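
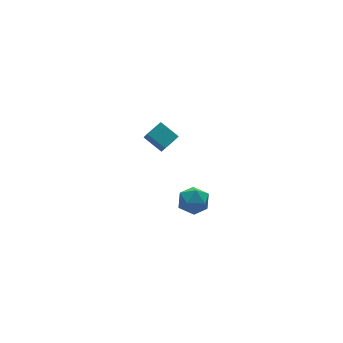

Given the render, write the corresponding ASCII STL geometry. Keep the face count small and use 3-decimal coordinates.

solid 
facet normal -0.913 -0.305 -0.273
outer loop
vertex -0.84 2.941 -1.637
vertex -1.432 4.052 -0.898
vertex -0.79 3.473 -2.398
endloop
endfacet
facet normal 0.406 -0.761 -0.506
outer loop
vertex 0.332 3.848 -2.062
vertex -0.84 2.941 -1.637
vertex -0.79 3.473 -2.398
endloop
endfacet
facet normal -0.913 -0.304 -0.273
outer loop
vertex -0.79 3.473 -2.398
vertex -1.432 4.052 -0.898
vertex -1.382 4.585 -1.659
endloop
endfacet
facet normal 0.054 0.572 -0.818
outer loop
vertex -1.382 4.585 -1.659
vertex 0.332 3.848 -2.062
vertex -0.79 3.473 -2.398
endloop
endfacet
facet normal -0.054 -0.573 0.818
outer loop
vertex -0.84 2.941 -1.637
vertex -0.31 4.427 -0.562
vertex -1.432 4.052 -0.898
endloop
endfacet
facet normal 0.405 -0.761 -0.506
outer loop
vertex 0.282 3.315 -1.301
vertex -0.84 2.941 -1.637
vertex 0.332 3.848 -2.062
endloop
endfacet
facet normal -0.054 -0.573 0.818
outer loop
vertex 0.282 3.315 -1.301
vertex -0.31 4.427 -0.562
vertex -0.84 2.941 -1.637
endloop
endfacet
facet normal -0.406 0.761 0.506
outer loop
vertex -1.432 4.052 -0.898
vertex -0.31 4.427 -0.562
vertex -1.382 4.585 -1.659
endloop
endfacet
facet normal 0.054 0.573 -0.818
outer loop
vertex -0.26 4.959 -1.323
vertex 0.332 3.848 -2.062
vertex -1.382 4.585 -1.659
endloop
endfacet
facet normal -0.405 0.762 0.506
outer loop
vertex -1.382 4.585 -1.659
vertex -0.31 4.427 -0.562
vertex -0.26 4.959 -1.323
endloop
endfacet
facet normal 0.912 0.304 0.273
outer loop
vertex -0.26 4.959 -1.323
vertex 0.282 3.315 -1.301
vertex 0.332 3.848 -2.062
endloop
endfacet
facet normal 0.913 0.305 0.273
outer loop
vertex -0.31 4.427 -0.562
vertex 0.282 3.315 -1.301
vertex -0.26 4.959 -1.323
endloop
endfacet
facet normal -0.494 -0.002 0.869
outer loop
vertex -3.294 -3.263 0.433
vertex -3.391 -4.256 0.376
vertex -2.595 -3.856 0.829
endloop
endfacet
facet normal -0.025 0.535 0.845
outer loop
vertex -3.294 -3.263 0.433
vertex -2.595 -3.856 0.829
vertex -2.327 -3.04 0.32
endloop
endfacet
facet normal -0.184 0.942 0.281
outer loop
vertex -3.294 -3.263 0.433
vertex -2.327 -3.04 0.32
vertex -2.957 -2.934 -0.448
endloop
endfacet
facet normal -0.753 0.656 -0.043
outer loop
vertex -3.294 -3.263 0.433
vertex -2.957 -2.934 -0.448
vertex -3.614 -3.686 -0.414
endloop
endfacet
facet normal -0.945 0.074 0.320
outer loop
vertex -3.294 -3.263 0.433
vertex -3.614 -3.686 -0.414
vertex -3.391 -4.256 0.376
endloop
endfacet
facet normal 0.623 0.256 0.739
outer loop
vertex -2.327 -3.04 0.32
vertex -2.595 -3.856 0.829
vertex -1.826 -3.894 0.194
endloop
endfacet
facet normal -0.136 -0.612 0.779
outer loop
vertex -2.595 -3.856 0.829
vertex -3.391 -4.256 0.376
vertex -2.483 -4.646 0.228
endloop
endfacet
facet normal -0.864 -0.491 -0.110
outer loop
vertex -3.391 -4.256 0.376
vertex -3.614 -3.686 -0.414
vertex -3.113 -4.54 -0.54
endloop
endfacet
facet normal -0.554 0.453 -0.698
outer loop
vertex -3.614 -3.686 -0.414
vertex -2.957 -2.934 -0.448
vertex -2.845 -3.724 -1.049
endloop
endfacet
facet normal 0.365 0.915 -0.173
outer loop
vertex -2.957 -2.934 -0.448
vertex -2.327 -3.04 0.32
vertex -2.049 -3.324 -0.596
endloop
endfacet
facet normal 0.753 -0.656 0.043
outer loop
vertex -2.146 -4.317 -0.653
vertex -1.826 -3.894 0.194
vertex -2.483 -4.646 0.228
endloop
endfacet
facet normal 0.184 -0.942 -0.281
outer loop
vertex -2.146 -4.317 -0.653
vertex -2.483 -4.646 0.228
vertex -3.113 -4.54 -0.54
endloop
endfacet
facet normal 0.025 -0.535 -0.845
outer loop
vertex -2.146 -4.317 -0.653
vertex -3.113 -4.54 -0.54
vertex -2.845 -3.724 -1.049
endloop
endfacet
facet normal 0.494 0.002 -0.869
outer loop
vertex -2.146 -4.317 -0.653
vertex -2.845 -3.724 -1.049
vertex -2.049 -3.324 -0.596
endloop
endfacet
facet normal 0.945 -0.074 -0.320
outer loop
vertex -2.146 -4.317 -0.653
vertex -2.049 -3.324 -0.596
vertex -1.826 -3.894 0.194
endloop
endfacet
facet normal 0.554 -0.453 0.698
outer loop
vertex -2.483 -4.646 0.228
vertex -1.826 -3.894 0.194
vertex -2.595 -3.856 0.829
endloop
endfacet
facet normal -0.365 -0.915 0.173
outer loop
vertex -3.113 -4.54 -0.54
vertex -2.483 -4.646 0.228
vertex -3.391 -4.256 0.376
endloop
endfacet
facet normal -0.623 -0.256 -0.739
outer loop
vertex -2.845 -3.724 -1.049
vertex -3.113 -4.54 -0.54
vertex -3.614 -3.686 -0.414
endloop
endfacet
facet normal 0.136 0.612 -0.779
outer loop
vertex -2.049 -3.324 -0.596
vertex -2.845 -3.724 -1.049
vertex -2.957 -2.934 -0.448
endloop
endfacet
facet normal 0.864 0.491 0.110
outer loop
vertex -1.826 -3.894 0.194
vertex -2.049 -3.324 -0.596
vertex -2.327 -3.04 0.32
endloop
endfacet

endsolid


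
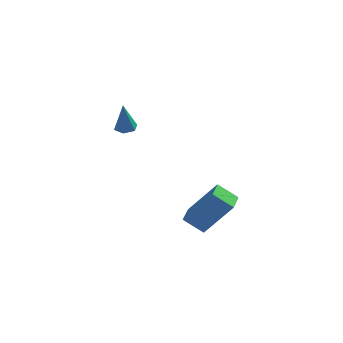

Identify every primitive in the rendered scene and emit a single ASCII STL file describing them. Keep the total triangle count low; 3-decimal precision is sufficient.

solid 
facet normal 0.039 0.180 -0.983
outer loop
vertex -3.437 0.073 2.556
vertex -3.882 -0.148 2.498
vertex -3.857 0.343 2.589
endloop
endfacet
facet normal 0.508 0.736 0.448
outer loop
vertex -3.437 0.073 2.556
vertex -3.857 0.343 2.589
vertex -3.938 -0.412 3.922
endloop
endfacet
facet normal 0.039 0.180 -0.983
outer loop
vertex -3.857 0.343 2.589
vertex -3.882 -0.148 2.498
vertex -4.301 0.122 2.531
endloop
endfacet
facet normal -0.448 0.789 0.420
outer loop
vertex -3.857 0.343 2.589
vertex -4.301 0.122 2.531
vertex -3.938 -0.412 3.922
endloop
endfacet
facet normal 0.040 0.182 -0.982
outer loop
vertex -4.301 0.122 2.531
vertex -3.882 -0.148 2.498
vertex -4.327 -0.369 2.439
endloop
endfacet
facet normal -0.967 0.004 0.254
outer loop
vertex -4.301 0.122 2.531
vertex -4.327 -0.369 2.439
vertex -3.938 -0.412 3.922
endloop
endfacet
facet normal 0.040 0.182 -0.982
outer loop
vertex -4.327 -0.369 2.439
vertex -3.882 -0.148 2.498
vertex -3.907 -0.639 2.406
endloop
endfacet
facet normal -0.531 -0.840 0.115
outer loop
vertex -4.327 -0.369 2.439
vertex -3.907 -0.639 2.406
vertex -3.938 -0.412 3.922
endloop
endfacet
facet normal 0.038 0.182 -0.983
outer loop
vertex -3.907 -0.639 2.406
vertex -3.882 -0.148 2.498
vertex -3.462 -0.418 2.464
endloop
endfacet
facet normal 0.425 -0.894 0.143
outer loop
vertex -3.907 -0.639 2.406
vertex -3.462 -0.418 2.464
vertex -3.938 -0.412 3.922
endloop
endfacet
facet normal 0.038 0.182 -0.983
outer loop
vertex -3.462 -0.418 2.464
vertex -3.882 -0.148 2.498
vertex -3.437 0.073 2.556
endloop
endfacet
facet normal 0.945 -0.106 0.309
outer loop
vertex -3.462 -0.418 2.464
vertex -3.437 0.073 2.556
vertex -3.938 -0.412 3.922
endloop
endfacet
facet normal -0.800 0.093 0.593
outer loop
vertex -0.159 -1.197 -0.642
vertex -0.057 -0.162 -0.666
vertex -1.391 -1.114 -2.316
endloop
endfacet
facet normal -0.099 -0.995 0.024
outer loop
vertex -0.503 -1.218 -2.974
vertex -0.159 -1.197 -0.642
vertex -1.391 -1.114 -2.316
endloop
endfacet
facet normal -0.800 0.093 0.593
outer loop
vertex -1.391 -1.114 -2.316
vertex -0.057 -0.162 -0.666
vertex -1.289 -0.08 -2.34
endloop
endfacet
facet normal -0.592 0.040 -0.805
outer loop
vertex -1.289 -0.08 -2.34
vertex -0.503 -1.218 -2.974
vertex -1.391 -1.114 -2.316
endloop
endfacet
facet normal 0.592 -0.040 0.805
outer loop
vertex -0.159 -1.197 -0.642
vertex 0.831 -0.266 -1.324
vertex -0.057 -0.162 -0.666
endloop
endfacet
facet normal -0.098 -0.995 0.023
outer loop
vertex 0.729 -1.3 -1.3
vertex -0.159 -1.197 -0.642
vertex -0.503 -1.218 -2.974
endloop
endfacet
facet normal 0.592 -0.040 0.805
outer loop
vertex 0.729 -1.3 -1.3
vertex 0.831 -0.266 -1.324
vertex -0.159 -1.197 -0.642
endloop
endfacet
facet normal 0.099 0.995 -0.024
outer loop
vertex -0.057 -0.162 -0.666
vertex 0.831 -0.266 -1.324
vertex -1.289 -0.08 -2.34
endloop
endfacet
facet normal -0.592 0.040 -0.805
outer loop
vertex -0.401 -0.183 -2.998
vertex -0.503 -1.218 -2.974
vertex -1.289 -0.08 -2.34
endloop
endfacet
facet normal 0.098 0.995 -0.023
outer loop
vertex -1.289 -0.08 -2.34
vertex 0.831 -0.266 -1.324
vertex -0.401 -0.183 -2.998
endloop
endfacet
facet normal 0.800 -0.093 -0.593
outer loop
vertex -0.401 -0.183 -2.998
vertex 0.729 -1.3 -1.3
vertex -0.503 -1.218 -2.974
endloop
endfacet
facet normal 0.800 -0.093 -0.593
outer loop
vertex 0.831 -0.266 -1.324
vertex 0.729 -1.3 -1.3
vertex -0.401 -0.183 -2.998
endloop
endfacet

endsolid


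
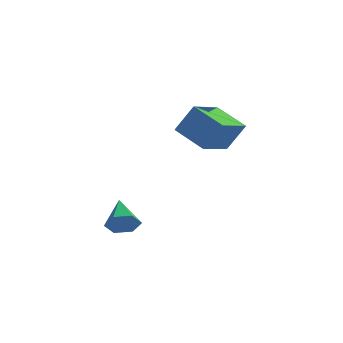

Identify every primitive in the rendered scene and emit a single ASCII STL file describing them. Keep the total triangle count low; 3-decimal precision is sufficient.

solid 
facet normal -0.505 -0.078 -0.859
outer loop
vertex -0.678 0.536 1.678
vertex 0.131 2.104 1.06
vertex 0.531 -0.338 1.046
endloop
endfacet
facet normal -0.433 -0.838 0.331
outer loop
vertex 1.269 -0.224 2.3
vertex -0.678 0.536 1.678
vertex 0.531 -0.338 1.046
endloop
endfacet
facet normal -0.505 -0.078 -0.859
outer loop
vertex 0.531 -0.338 1.046
vertex 0.131 2.104 1.06
vertex 1.34 1.231 0.428
endloop
endfacet
facet normal 0.747 -0.539 -0.390
outer loop
vertex 1.34 1.231 0.428
vertex 1.269 -0.224 2.3
vertex 0.531 -0.338 1.046
endloop
endfacet
facet normal -0.746 0.539 0.390
outer loop
vertex -0.678 0.536 1.678
vertex 0.869 2.218 2.314
vertex 0.131 2.104 1.06
endloop
endfacet
facet normal -0.433 -0.839 0.330
outer loop
vertex 0.06 0.649 2.932
vertex -0.678 0.536 1.678
vertex 1.269 -0.224 2.3
endloop
endfacet
facet normal -0.746 0.539 0.391
outer loop
vertex 0.06 0.649 2.932
vertex 0.869 2.218 2.314
vertex -0.678 0.536 1.678
endloop
endfacet
facet normal 0.433 0.839 -0.331
outer loop
vertex 0.131 2.104 1.06
vertex 0.869 2.218 2.314
vertex 1.34 1.231 0.428
endloop
endfacet
facet normal 0.746 -0.539 -0.391
outer loop
vertex 2.078 1.344 1.682
vertex 1.269 -0.224 2.3
vertex 1.34 1.231 0.428
endloop
endfacet
facet normal 0.433 0.838 -0.331
outer loop
vertex 1.34 1.231 0.428
vertex 0.869 2.218 2.314
vertex 2.078 1.344 1.682
endloop
endfacet
facet normal 0.505 0.078 0.859
outer loop
vertex 2.078 1.344 1.682
vertex 0.06 0.649 2.932
vertex 1.269 -0.224 2.3
endloop
endfacet
facet normal 0.505 0.078 0.859
outer loop
vertex 0.869 2.218 2.314
vertex 0.06 0.649 2.932
vertex 2.078 1.344 1.682
endloop
endfacet
facet normal 0.212 -0.868 -0.449
outer loop
vertex -2.204 -0.868 -2.526
vertex -2.603 -0.656 -3.125
vertex -1.87 -0.497 -3.086
endloop
endfacet
facet normal 0.724 0.291 0.625
outer loop
vertex -2.204 -0.868 -2.526
vertex -1.87 -0.497 -3.086
vertex -2.937 0.716 -2.415
endloop
endfacet
facet normal 0.212 -0.868 -0.450
outer loop
vertex -1.87 -0.497 -3.086
vertex -2.603 -0.656 -3.125
vertex -2.269 -0.284 -3.685
endloop
endfacet
facet normal 0.678 0.707 -0.200
outer loop
vertex -1.87 -0.497 -3.086
vertex -2.269 -0.284 -3.685
vertex -2.937 0.716 -2.415
endloop
endfacet
facet normal 0.212 -0.868 -0.450
outer loop
vertex -2.269 -0.284 -3.685
vertex -2.603 -0.656 -3.125
vertex -3.001 -0.443 -3.724
endloop
endfacet
facet normal -0.127 0.746 -0.654
outer loop
vertex -2.269 -0.284 -3.685
vertex -3.001 -0.443 -3.724
vertex -2.937 0.716 -2.415
endloop
endfacet
facet normal 0.211 -0.868 -0.449
outer loop
vertex -3.001 -0.443 -3.724
vertex -2.603 -0.656 -3.125
vertex -3.335 -0.814 -3.164
endloop
endfacet
facet normal -0.885 0.369 -0.283
outer loop
vertex -3.001 -0.443 -3.724
vertex -3.335 -0.814 -3.164
vertex -2.937 0.716 -2.415
endloop
endfacet
facet normal 0.211 -0.868 -0.449
outer loop
vertex -3.335 -0.814 -3.164
vertex -2.603 -0.656 -3.125
vertex -2.936 -1.027 -2.565
endloop
endfacet
facet normal -0.839 -0.047 0.542
outer loop
vertex -3.335 -0.814 -3.164
vertex -2.936 -1.027 -2.565
vertex -2.937 0.716 -2.415
endloop
endfacet
facet normal 0.212 -0.868 -0.449
outer loop
vertex -2.936 -1.027 -2.565
vertex -2.603 -0.656 -3.125
vertex -2.204 -0.868 -2.526
endloop
endfacet
facet normal -0.034 -0.086 0.996
outer loop
vertex -2.936 -1.027 -2.565
vertex -2.204 -0.868 -2.526
vertex -2.937 0.716 -2.415
endloop
endfacet

endsolid


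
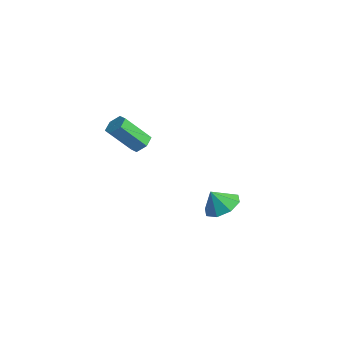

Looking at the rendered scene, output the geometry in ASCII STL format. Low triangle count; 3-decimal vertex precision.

solid 
facet normal 0.255 0.431 -0.866
outer loop
vertex -0.328 2.217 -3.782
vertex -1.276 2.343 -3.999
vertex -0.594 2.873 -3.534
endloop
endfacet
facet normal 0.542 -0.096 0.835
outer loop
vertex -0.328 2.217 -3.782
vertex -0.594 2.873 -3.534
vertex -1.564 1.857 -3.021
endloop
endfacet
facet normal 0.256 0.430 -0.866
outer loop
vertex -0.594 2.873 -3.534
vertex -1.276 2.343 -3.999
vertex -1.259 3.219 -3.559
endloop
endfacet
facet normal 0.140 0.336 0.931
outer loop
vertex -0.594 2.873 -3.534
vertex -1.259 3.219 -3.559
vertex -1.564 1.857 -3.021
endloop
endfacet
facet normal 0.255 0.430 -0.866
outer loop
vertex -1.259 3.219 -3.559
vertex -1.276 2.343 -3.999
vertex -1.934 3.052 -3.841
endloop
endfacet
facet normal -0.436 0.413 0.799
outer loop
vertex -1.259 3.219 -3.559
vertex -1.934 3.052 -3.841
vertex -1.564 1.857 -3.021
endloop
endfacet
facet normal 0.256 0.431 -0.865
outer loop
vertex -1.934 3.052 -3.841
vertex -1.276 2.343 -3.999
vertex -2.223 2.47 -4.216
endloop
endfacet
facet normal -0.852 0.090 0.516
outer loop
vertex -1.934 3.052 -3.841
vertex -2.223 2.47 -4.216
vertex -1.564 1.857 -3.021
endloop
endfacet
facet normal 0.256 0.431 -0.865
outer loop
vertex -2.223 2.47 -4.216
vertex -1.276 2.343 -3.999
vertex -1.957 1.814 -4.464
endloop
endfacet
facet normal -0.862 -0.443 0.248
outer loop
vertex -2.223 2.47 -4.216
vertex -1.957 1.814 -4.464
vertex -1.564 1.857 -3.021
endloop
endfacet
facet normal 0.257 0.430 -0.865
outer loop
vertex -1.957 1.814 -4.464
vertex -1.276 2.343 -3.999
vertex -1.292 1.468 -4.439
endloop
endfacet
facet normal -0.461 -0.875 0.152
outer loop
vertex -1.957 1.814 -4.464
vertex -1.292 1.468 -4.439
vertex -1.564 1.857 -3.021
endloop
endfacet
facet normal 0.255 0.431 -0.866
outer loop
vertex -1.292 1.468 -4.439
vertex -1.276 2.343 -3.999
vertex -0.617 1.635 -4.157
endloop
endfacet
facet normal 0.117 -0.952 0.284
outer loop
vertex -1.292 1.468 -4.439
vertex -0.617 1.635 -4.157
vertex -1.564 1.857 -3.021
endloop
endfacet
facet normal 0.255 0.431 -0.866
outer loop
vertex -0.617 1.635 -4.157
vertex -1.276 2.343 -3.999
vertex -0.328 2.217 -3.782
endloop
endfacet
facet normal 0.532 -0.629 0.567
outer loop
vertex -0.617 1.635 -4.157
vertex -0.328 2.217 -3.782
vertex -1.564 1.857 -3.021
endloop
endfacet
facet normal 0.273 0.597 -0.755
outer loop
vertex -1.45 -1.393 1.918
vertex -1.687 -1.789 1.519
vertex -2.034 -1.342 1.747
endloop
endfacet
facet normal -0.104 0.798 0.594
outer loop
vertex -1.45 -1.393 1.918
vertex -2.034 -1.342 1.747
vertex -1.936 -2.456 3.26
endloop
endfacet
facet normal -0.102 0.798 0.594
outer loop
vertex -1.936 -2.456 3.26
vertex -2.034 -1.342 1.747
vertex -2.519 -2.404 3.09
endloop
endfacet
facet normal -0.273 -0.598 0.754
outer loop
vertex -1.936 -2.456 3.26
vertex -2.519 -2.404 3.09
vertex -2.173 -2.851 2.861
endloop
endfacet
facet normal 0.274 0.597 -0.754
outer loop
vertex -2.034 -1.342 1.747
vertex -1.687 -1.789 1.519
vertex -2.271 -1.737 1.348
endloop
endfacet
facet normal -0.880 0.472 0.055
outer loop
vertex -2.034 -1.342 1.747
vertex -2.271 -1.737 1.348
vertex -2.519 -2.404 3.09
endloop
endfacet
facet normal -0.880 0.471 0.055
outer loop
vertex -2.519 -2.404 3.09
vertex -2.271 -1.737 1.348
vertex -2.756 -2.8 2.691
endloop
endfacet
facet normal -0.272 -0.597 0.754
outer loop
vertex -2.519 -2.404 3.09
vertex -2.756 -2.8 2.691
vertex -2.173 -2.851 2.861
endloop
endfacet
facet normal 0.274 0.597 -0.754
outer loop
vertex -2.271 -1.737 1.348
vertex -1.687 -1.789 1.519
vertex -1.924 -2.184 1.12
endloop
endfacet
facet normal -0.776 -0.327 -0.539
outer loop
vertex -2.271 -1.737 1.348
vertex -1.924 -2.184 1.12
vertex -2.756 -2.8 2.691
endloop
endfacet
facet normal -0.777 -0.325 -0.539
outer loop
vertex -2.756 -2.8 2.691
vertex -1.924 -2.184 1.12
vertex -2.41 -3.247 2.462
endloop
endfacet
facet normal -0.272 -0.597 0.754
outer loop
vertex -2.756 -2.8 2.691
vertex -2.41 -3.247 2.462
vertex -2.173 -2.851 2.861
endloop
endfacet
facet normal 0.273 0.598 -0.754
outer loop
vertex -1.924 -2.184 1.12
vertex -1.687 -1.789 1.519
vertex -1.341 -2.236 1.29
endloop
endfacet
facet normal 0.102 -0.797 -0.595
outer loop
vertex -1.924 -2.184 1.12
vertex -1.341 -2.236 1.29
vertex -2.41 -3.247 2.462
endloop
endfacet
facet normal 0.104 -0.798 -0.594
outer loop
vertex -2.41 -3.247 2.462
vertex -1.341 -2.236 1.29
vertex -1.826 -3.298 2.633
endloop
endfacet
facet normal -0.273 -0.597 0.755
outer loop
vertex -2.41 -3.247 2.462
vertex -1.826 -3.298 2.633
vertex -2.173 -2.851 2.861
endloop
endfacet
facet normal 0.272 0.597 -0.754
outer loop
vertex -1.341 -2.236 1.29
vertex -1.687 -1.789 1.519
vertex -1.104 -1.84 1.689
endloop
endfacet
facet normal 0.880 -0.471 -0.055
outer loop
vertex -1.341 -2.236 1.29
vertex -1.104 -1.84 1.689
vertex -1.826 -3.298 2.633
endloop
endfacet
facet normal 0.880 -0.472 -0.056
outer loop
vertex -1.826 -3.298 2.633
vertex -1.104 -1.84 1.689
vertex -1.589 -2.903 3.032
endloop
endfacet
facet normal -0.274 -0.597 0.754
outer loop
vertex -1.826 -3.298 2.633
vertex -1.589 -2.903 3.032
vertex -2.173 -2.851 2.861
endloop
endfacet
facet normal 0.272 0.597 -0.754
outer loop
vertex -1.104 -1.84 1.689
vertex -1.687 -1.789 1.519
vertex -1.45 -1.393 1.918
endloop
endfacet
facet normal 0.777 0.326 0.538
outer loop
vertex -1.104 -1.84 1.689
vertex -1.45 -1.393 1.918
vertex -1.589 -2.903 3.032
endloop
endfacet
facet normal 0.776 0.327 0.540
outer loop
vertex -1.589 -2.903 3.032
vertex -1.45 -1.393 1.918
vertex -1.936 -2.456 3.26
endloop
endfacet
facet normal -0.274 -0.597 0.754
outer loop
vertex -1.589 -2.903 3.032
vertex -1.936 -2.456 3.26
vertex -2.173 -2.851 2.861
endloop
endfacet

endsolid


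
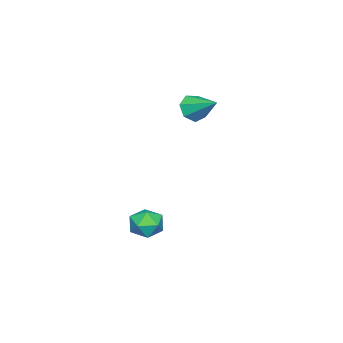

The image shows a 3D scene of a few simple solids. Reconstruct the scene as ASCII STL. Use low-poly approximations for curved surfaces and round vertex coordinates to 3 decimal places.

solid 
facet normal -0.262 -0.837 -0.480
outer loop
vertex -3.258 -2.847 2.238
vertex -3.561 -3.087 2.822
vertex -3.844 -2.704 2.309
endloop
endfacet
facet normal 0.119 0.787 -0.606
outer loop
vertex -3.258 -2.847 2.238
vertex -3.844 -2.704 2.309
vertex -3.179 -1.873 3.518
endloop
endfacet
facet normal -0.263 -0.837 -0.480
outer loop
vertex -3.844 -2.704 2.309
vertex -3.561 -3.087 2.822
vertex -4.217 -2.849 2.767
endloop
endfacet
facet normal -0.578 0.785 -0.222
outer loop
vertex -3.844 -2.704 2.309
vertex -4.217 -2.849 2.767
vertex -3.179 -1.873 3.518
endloop
endfacet
facet normal -0.264 -0.837 -0.479
outer loop
vertex -4.217 -2.849 2.767
vertex -3.561 -3.087 2.822
vertex -4.095 -3.173 3.266
endloop
endfacet
facet normal -0.760 0.444 0.474
outer loop
vertex -4.217 -2.849 2.767
vertex -4.095 -3.173 3.266
vertex -3.179 -1.873 3.518
endloop
endfacet
facet normal -0.263 -0.838 -0.479
outer loop
vertex -4.095 -3.173 3.266
vertex -3.561 -3.087 2.822
vertex -3.571 -3.432 3.431
endloop
endfacet
facet normal -0.291 0.020 0.956
outer loop
vertex -4.095 -3.173 3.266
vertex -3.571 -3.432 3.431
vertex -3.179 -1.873 3.518
endloop
endfacet
facet normal -0.265 -0.837 -0.479
outer loop
vertex -3.571 -3.432 3.431
vertex -3.561 -3.087 2.822
vertex -3.04 -3.432 3.137
endloop
endfacet
facet normal 0.477 -0.168 0.862
outer loop
vertex -3.571 -3.432 3.431
vertex -3.04 -3.432 3.137
vertex -3.179 -1.873 3.518
endloop
endfacet
facet normal -0.263 -0.836 -0.481
outer loop
vertex -3.04 -3.432 3.137
vertex -3.561 -3.087 2.822
vertex -2.9 -3.171 2.607
endloop
endfacet
facet normal 0.964 0.021 0.265
outer loop
vertex -3.04 -3.432 3.137
vertex -2.9 -3.171 2.607
vertex -3.179 -1.873 3.518
endloop
endfacet
facet normal -0.263 -0.837 -0.480
outer loop
vertex -2.9 -3.171 2.607
vertex -3.561 -3.087 2.822
vertex -3.258 -2.847 2.238
endloop
endfacet
facet normal 0.806 0.447 -0.389
outer loop
vertex -2.9 -3.171 2.607
vertex -3.258 -2.847 2.238
vertex -3.179 -1.873 3.518
endloop
endfacet
facet normal -0.810 0.577 -0.110
outer loop
vertex -0.67 -2.896 -2.623
vertex -1.125 -3.5 -2.44
vertex -0.863 -3.026 -1.881
endloop
endfacet
facet normal -0.248 0.963 0.104
outer loop
vertex -0.67 -2.896 -2.623
vertex -0.863 -3.026 -1.881
vertex -0.136 -2.819 -2.063
endloop
endfacet
facet normal 0.270 0.885 -0.379
outer loop
vertex -0.67 -2.896 -2.623
vertex -0.136 -2.819 -2.063
vertex 0.052 -3.164 -2.734
endloop
endfacet
facet normal 0.030 0.450 -0.892
outer loop
vertex -0.67 -2.896 -2.623
vertex 0.052 -3.164 -2.734
vertex -0.559 -3.585 -2.967
endloop
endfacet
facet normal -0.637 0.260 -0.726
outer loop
vertex -0.67 -2.896 -2.623
vertex -0.559 -3.585 -2.967
vertex -1.125 -3.5 -2.44
endloop
endfacet
facet normal -0.016 0.692 0.722
outer loop
vertex -0.136 -2.819 -2.063
vertex -0.863 -3.026 -1.881
vertex -0.261 -3.375 -1.533
endloop
endfacet
facet normal -0.924 0.067 0.376
outer loop
vertex -0.863 -3.026 -1.881
vertex -1.125 -3.5 -2.44
vertex -0.872 -3.796 -1.766
endloop
endfacet
facet normal -0.645 -0.446 -0.620
outer loop
vertex -1.125 -3.5 -2.44
vertex -0.559 -3.585 -2.967
vertex -0.684 -4.141 -2.437
endloop
endfacet
facet normal 0.434 -0.138 -0.890
outer loop
vertex -0.559 -3.585 -2.967
vertex 0.052 -3.164 -2.734
vertex 0.043 -3.934 -2.619
endloop
endfacet
facet normal 0.822 0.566 -0.060
outer loop
vertex 0.052 -3.164 -2.734
vertex -0.136 -2.819 -2.063
vertex 0.305 -3.46 -2.06
endloop
endfacet
facet normal -0.030 -0.450 0.892
outer loop
vertex -0.15 -4.064 -1.877
vertex -0.261 -3.375 -1.533
vertex -0.872 -3.796 -1.766
endloop
endfacet
facet normal -0.270 -0.885 0.379
outer loop
vertex -0.15 -4.064 -1.877
vertex -0.872 -3.796 -1.766
vertex -0.684 -4.141 -2.437
endloop
endfacet
facet normal 0.248 -0.963 -0.104
outer loop
vertex -0.15 -4.064 -1.877
vertex -0.684 -4.141 -2.437
vertex 0.043 -3.934 -2.619
endloop
endfacet
facet normal 0.810 -0.577 0.110
outer loop
vertex -0.15 -4.064 -1.877
vertex 0.043 -3.934 -2.619
vertex 0.305 -3.46 -2.06
endloop
endfacet
facet normal 0.637 -0.260 0.726
outer loop
vertex -0.15 -4.064 -1.877
vertex 0.305 -3.46 -2.06
vertex -0.261 -3.375 -1.533
endloop
endfacet
facet normal -0.434 0.138 0.890
outer loop
vertex -0.872 -3.796 -1.766
vertex -0.261 -3.375 -1.533
vertex -0.863 -3.026 -1.881
endloop
endfacet
facet normal -0.822 -0.566 0.060
outer loop
vertex -0.684 -4.141 -2.437
vertex -0.872 -3.796 -1.766
vertex -1.125 -3.5 -2.44
endloop
endfacet
facet normal 0.016 -0.692 -0.722
outer loop
vertex 0.043 -3.934 -2.619
vertex -0.684 -4.141 -2.437
vertex -0.559 -3.585 -2.967
endloop
endfacet
facet normal 0.924 -0.067 -0.376
outer loop
vertex 0.305 -3.46 -2.06
vertex 0.043 -3.934 -2.619
vertex 0.052 -3.164 -2.734
endloop
endfacet
facet normal 0.645 0.446 0.620
outer loop
vertex -0.261 -3.375 -1.533
vertex 0.305 -3.46 -2.06
vertex -0.136 -2.819 -2.063
endloop
endfacet

endsolid


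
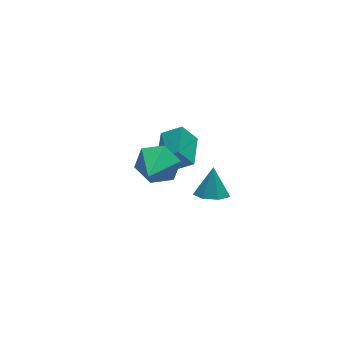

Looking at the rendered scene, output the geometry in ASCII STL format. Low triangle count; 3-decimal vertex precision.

solid 
facet normal -0.663 0.474 -0.579
outer loop
vertex -0.037 2.406 -2.005
vertex 0.851 3.889 -1.808
vertex 0.653 2.128 -3.022
endloop
endfacet
facet normal -0.510 -0.853 -0.113
outer loop
vertex 1.489 1.531 -2.292
vertex -0.037 2.406 -2.005
vertex 0.653 2.128 -3.022
endloop
endfacet
facet normal -0.663 0.474 -0.579
outer loop
vertex 0.653 2.128 -3.022
vertex 0.851 3.889 -1.808
vertex 1.541 3.611 -2.825
endloop
endfacet
facet normal 0.547 -0.221 -0.807
outer loop
vertex 1.541 3.611 -2.825
vertex 1.489 1.531 -2.292
vertex 0.653 2.128 -3.022
endloop
endfacet
facet normal -0.547 0.221 0.807
outer loop
vertex -0.037 2.406 -2.005
vertex 1.687 3.292 -1.078
vertex 0.851 3.889 -1.808
endloop
endfacet
facet normal -0.510 -0.853 -0.113
outer loop
vertex 0.799 1.809 -1.275
vertex -0.037 2.406 -2.005
vertex 1.489 1.531 -2.292
endloop
endfacet
facet normal -0.547 0.221 0.807
outer loop
vertex 0.799 1.809 -1.275
vertex 1.687 3.292 -1.078
vertex -0.037 2.406 -2.005
endloop
endfacet
facet normal 0.510 0.853 0.113
outer loop
vertex 0.851 3.889 -1.808
vertex 1.687 3.292 -1.078
vertex 1.541 3.611 -2.825
endloop
endfacet
facet normal 0.547 -0.221 -0.807
outer loop
vertex 2.377 3.014 -2.095
vertex 1.489 1.531 -2.292
vertex 1.541 3.611 -2.825
endloop
endfacet
facet normal 0.510 0.853 0.113
outer loop
vertex 1.541 3.611 -2.825
vertex 1.687 3.292 -1.078
vertex 2.377 3.014 -2.095
endloop
endfacet
facet normal 0.663 -0.474 0.579
outer loop
vertex 2.377 3.014 -2.095
vertex 0.799 1.809 -1.275
vertex 1.489 1.531 -2.292
endloop
endfacet
facet normal 0.663 -0.474 0.579
outer loop
vertex 1.687 3.292 -1.078
vertex 0.799 1.809 -1.275
vertex 2.377 3.014 -2.095
endloop
endfacet
facet normal -0.261 -0.452 -0.853
outer loop
vertex 2.764 0.221 -4.276
vertex 2.105 0.836 -4.4
vertex 2.97 0.867 -4.681
endloop
endfacet
facet normal 0.945 -0.107 0.310
outer loop
vertex 2.764 0.221 -4.276
vertex 2.97 0.867 -4.681
vertex 2.515 1.544 -3.06
endloop
endfacet
facet normal -0.261 -0.451 -0.853
outer loop
vertex 2.97 0.867 -4.681
vertex 2.105 0.836 -4.4
vertex 2.524 1.49 -4.874
endloop
endfacet
facet normal 0.815 0.579 -0.013
outer loop
vertex 2.97 0.867 -4.681
vertex 2.524 1.49 -4.874
vertex 2.515 1.544 -3.06
endloop
endfacet
facet normal -0.261 -0.451 -0.853
outer loop
vertex 2.524 1.49 -4.874
vertex 2.105 0.836 -4.4
vertex 1.763 1.62 -4.71
endloop
endfacet
facet normal 0.162 0.986 -0.029
outer loop
vertex 2.524 1.49 -4.874
vertex 1.763 1.62 -4.71
vertex 2.515 1.544 -3.06
endloop
endfacet
facet normal -0.262 -0.451 -0.853
outer loop
vertex 1.763 1.62 -4.71
vertex 2.105 0.836 -4.4
vertex 1.259 1.16 -4.312
endloop
endfacet
facet normal -0.521 0.808 0.275
outer loop
vertex 1.763 1.62 -4.71
vertex 1.259 1.16 -4.312
vertex 2.515 1.544 -3.06
endloop
endfacet
facet normal -0.261 -0.451 -0.854
outer loop
vertex 1.259 1.16 -4.312
vertex 2.105 0.836 -4.4
vertex 1.392 0.456 -3.981
endloop
endfacet
facet normal -0.721 0.178 0.669
outer loop
vertex 1.259 1.16 -4.312
vertex 1.392 0.456 -3.981
vertex 2.515 1.544 -3.06
endloop
endfacet
facet normal -0.261 -0.451 -0.853
outer loop
vertex 1.392 0.456 -3.981
vertex 2.105 0.836 -4.4
vertex 2.062 0.038 -3.965
endloop
endfacet
facet normal -0.288 -0.428 0.857
outer loop
vertex 1.392 0.456 -3.981
vertex 2.062 0.038 -3.965
vertex 2.515 1.544 -3.06
endloop
endfacet
facet normal -0.261 -0.451 -0.854
outer loop
vertex 2.062 0.038 -3.965
vertex 2.105 0.836 -4.4
vertex 2.764 0.221 -4.276
endloop
endfacet
facet normal 0.454 -0.555 0.697
outer loop
vertex 2.062 0.038 -3.965
vertex 2.764 0.221 -4.276
vertex 2.515 1.544 -3.06
endloop
endfacet
facet normal 0.529 0.696 -0.486
outer loop
vertex -0.692 -1.646 2.177
vertex -1.608 -1.157 1.881
vertex -1.123 -0.88 2.805
endloop
endfacet
facet normal 0.463 -0.392 0.795
outer loop
vertex -0.692 -1.646 2.177
vertex -1.123 -0.88 2.805
vertex -2.692 -2.583 2.879
endloop
endfacet
facet normal 0.529 0.696 -0.486
outer loop
vertex -1.123 -0.88 2.805
vertex -1.608 -1.157 1.881
vertex -2.039 -0.391 2.508
endloop
endfacet
facet normal -0.193 0.219 0.956
outer loop
vertex -1.123 -0.88 2.805
vertex -2.039 -0.391 2.508
vertex -2.692 -2.583 2.879
endloop
endfacet
facet normal 0.528 0.696 -0.487
outer loop
vertex -2.039 -0.391 2.508
vertex -1.608 -1.157 1.881
vertex -2.525 -0.668 1.585
endloop
endfacet
facet normal -0.874 0.322 0.364
outer loop
vertex -2.039 -0.391 2.508
vertex -2.525 -0.668 1.585
vertex -2.692 -2.583 2.879
endloop
endfacet
facet normal 0.528 0.696 -0.487
outer loop
vertex -2.525 -0.668 1.585
vertex -1.608 -1.157 1.881
vertex -2.094 -1.435 0.957
endloop
endfacet
facet normal -0.901 -0.186 -0.391
outer loop
vertex -2.525 -0.668 1.585
vertex -2.094 -1.435 0.957
vertex -2.692 -2.583 2.879
endloop
endfacet
facet normal 0.528 0.695 -0.487
outer loop
vertex -2.094 -1.435 0.957
vertex -1.608 -1.157 1.881
vertex -1.178 -1.923 1.254
endloop
endfacet
facet normal -0.245 -0.797 -0.552
outer loop
vertex -2.094 -1.435 0.957
vertex -1.178 -1.923 1.254
vertex -2.692 -2.583 2.879
endloop
endfacet
facet normal 0.529 0.695 -0.487
outer loop
vertex -1.178 -1.923 1.254
vertex -1.608 -1.157 1.881
vertex -0.692 -1.646 2.177
endloop
endfacet
facet normal 0.436 -0.899 0.041
outer loop
vertex -1.178 -1.923 1.254
vertex -0.692 -1.646 2.177
vertex -2.692 -2.583 2.879
endloop
endfacet

endsolid


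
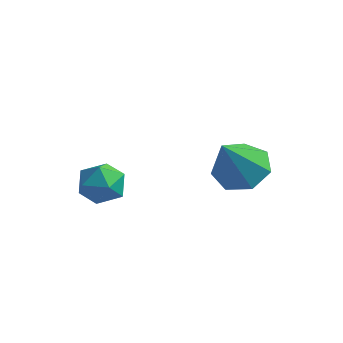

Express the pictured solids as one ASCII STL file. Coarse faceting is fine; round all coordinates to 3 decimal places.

solid 
facet normal 0.194 0.474 0.859
outer loop
vertex -0.207 -0.29 1.304
vertex -0.004 -1.08 1.694
vertex 0.642 -0.6 1.283
endloop
endfacet
facet normal 0.334 0.894 0.300
outer loop
vertex -0.207 -0.29 1.304
vertex 0.642 -0.6 1.283
vertex 0.281 -0.218 0.547
endloop
endfacet
facet normal -0.266 0.960 -0.080
outer loop
vertex -0.207 -0.29 1.304
vertex 0.281 -0.218 0.547
vertex -0.589 -0.463 0.503
endloop
endfacet
facet normal -0.776 0.582 0.244
outer loop
vertex -0.207 -0.29 1.304
vertex -0.589 -0.463 0.503
vertex -0.765 -0.995 1.212
endloop
endfacet
facet normal -0.491 0.281 0.825
outer loop
vertex -0.207 -0.29 1.304
vertex -0.765 -0.995 1.212
vertex -0.004 -1.08 1.694
endloop
endfacet
facet normal 0.819 0.564 -0.109
outer loop
vertex 0.281 -0.218 0.547
vertex 0.642 -0.6 1.283
vertex 0.785 -0.965 0.468
endloop
endfacet
facet normal 0.593 -0.116 0.797
outer loop
vertex 0.642 -0.6 1.283
vertex -0.004 -1.08 1.694
vertex 0.609 -1.497 1.177
endloop
endfacet
facet normal -0.517 -0.427 0.741
outer loop
vertex -0.004 -1.08 1.694
vertex -0.765 -0.995 1.212
vertex -0.261 -1.742 1.133
endloop
endfacet
facet normal -0.978 0.059 -0.198
outer loop
vertex -0.765 -0.995 1.212
vertex -0.589 -0.463 0.503
vertex -0.622 -1.36 0.397
endloop
endfacet
facet normal -0.153 0.673 -0.724
outer loop
vertex -0.589 -0.463 0.503
vertex 0.281 -0.218 0.547
vertex 0.024 -0.88 -0.014
endloop
endfacet
facet normal 0.776 -0.582 -0.244
outer loop
vertex 0.227 -1.67 0.376
vertex 0.785 -0.965 0.468
vertex 0.609 -1.497 1.177
endloop
endfacet
facet normal 0.266 -0.960 0.080
outer loop
vertex 0.227 -1.67 0.376
vertex 0.609 -1.497 1.177
vertex -0.261 -1.742 1.133
endloop
endfacet
facet normal -0.334 -0.894 -0.300
outer loop
vertex 0.227 -1.67 0.376
vertex -0.261 -1.742 1.133
vertex -0.622 -1.36 0.397
endloop
endfacet
facet normal -0.194 -0.474 -0.859
outer loop
vertex 0.227 -1.67 0.376
vertex -0.622 -1.36 0.397
vertex 0.024 -0.88 -0.014
endloop
endfacet
facet normal 0.491 -0.281 -0.825
outer loop
vertex 0.227 -1.67 0.376
vertex 0.024 -0.88 -0.014
vertex 0.785 -0.965 0.468
endloop
endfacet
facet normal 0.978 -0.059 0.198
outer loop
vertex 0.609 -1.497 1.177
vertex 0.785 -0.965 0.468
vertex 0.642 -0.6 1.283
endloop
endfacet
facet normal 0.153 -0.673 0.724
outer loop
vertex -0.261 -1.742 1.133
vertex 0.609 -1.497 1.177
vertex -0.004 -1.08 1.694
endloop
endfacet
facet normal -0.819 -0.564 0.109
outer loop
vertex -0.622 -1.36 0.397
vertex -0.261 -1.742 1.133
vertex -0.765 -0.995 1.212
endloop
endfacet
facet normal -0.593 0.116 -0.797
outer loop
vertex 0.024 -0.88 -0.014
vertex -0.622 -1.36 0.397
vertex -0.589 -0.463 0.503
endloop
endfacet
facet normal 0.517 0.427 -0.741
outer loop
vertex 0.785 -0.965 0.468
vertex 0.024 -0.88 -0.014
vertex 0.281 -0.218 0.547
endloop
endfacet
facet normal 0.060 0.560 -0.826
outer loop
vertex 4.636 1.919 1.193
vertex 3.593 1.869 1.083
vertex 4.163 2.579 1.606
endloop
endfacet
facet normal 0.752 0.136 0.644
outer loop
vertex 4.636 1.919 1.193
vertex 4.163 2.579 1.606
vertex 3.467 0.691 2.817
endloop
endfacet
facet normal 0.059 0.561 -0.826
outer loop
vertex 4.163 2.579 1.606
vertex 3.593 1.869 1.083
vertex 3.261 2.704 1.626
endloop
endfacet
facet normal 0.090 0.514 0.853
outer loop
vertex 4.163 2.579 1.606
vertex 3.261 2.704 1.626
vertex 3.467 0.691 2.817
endloop
endfacet
facet normal 0.060 0.561 -0.826
outer loop
vertex 3.261 2.704 1.626
vertex 3.593 1.869 1.083
vertex 2.609 2.2 1.236
endloop
endfacet
facet normal -0.660 0.332 0.674
outer loop
vertex 3.261 2.704 1.626
vertex 2.609 2.2 1.236
vertex 3.467 0.691 2.817
endloop
endfacet
facet normal 0.060 0.561 -0.826
outer loop
vertex 2.609 2.2 1.236
vertex 3.593 1.869 1.083
vertex 2.698 1.447 0.731
endloop
endfacet
facet normal -0.930 -0.274 0.244
outer loop
vertex 2.609 2.2 1.236
vertex 2.698 1.447 0.731
vertex 3.467 0.691 2.817
endloop
endfacet
facet normal 0.060 0.561 -0.826
outer loop
vertex 2.698 1.447 0.731
vertex 3.593 1.869 1.083
vertex 3.462 1.011 0.491
endloop
endfacet
facet normal -0.519 -0.847 -0.115
outer loop
vertex 2.698 1.447 0.731
vertex 3.462 1.011 0.491
vertex 3.467 0.691 2.817
endloop
endfacet
facet normal 0.061 0.561 -0.826
outer loop
vertex 3.462 1.011 0.491
vertex 3.593 1.869 1.083
vertex 4.324 1.221 0.697
endloop
endfacet
facet normal 0.264 -0.955 -0.132
outer loop
vertex 3.462 1.011 0.491
vertex 4.324 1.221 0.697
vertex 3.467 0.691 2.817
endloop
endfacet
facet normal 0.060 0.560 -0.826
outer loop
vertex 4.324 1.221 0.697
vertex 3.593 1.869 1.083
vertex 4.636 1.919 1.193
endloop
endfacet
facet normal 0.830 -0.518 0.206
outer loop
vertex 4.324 1.221 0.697
vertex 4.636 1.919 1.193
vertex 3.467 0.691 2.817
endloop
endfacet

endsolid


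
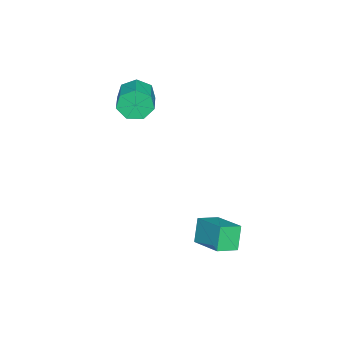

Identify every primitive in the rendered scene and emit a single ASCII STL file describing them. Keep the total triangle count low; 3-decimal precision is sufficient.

solid 
facet normal -0.686 0.637 -0.351
outer loop
vertex -1.334 2.275 -2.738
vertex -0.241 3.837 -2.038
vertex -0.604 2.346 -4.035
endloop
endfacet
facet normal -0.538 -0.769 -0.345
outer loop
vertex 0.281 1.523 -3.582
vertex -1.334 2.275 -2.738
vertex -0.604 2.346 -4.035
endloop
endfacet
facet normal -0.686 0.638 -0.351
outer loop
vertex -0.604 2.346 -4.035
vertex -0.241 3.837 -2.038
vertex 0.489 3.907 -3.335
endloop
endfacet
facet normal 0.490 0.047 -0.871
outer loop
vertex 0.489 3.907 -3.335
vertex 0.281 1.523 -3.582
vertex -0.604 2.346 -4.035
endloop
endfacet
facet normal -0.490 -0.047 0.871
outer loop
vertex -1.334 2.275 -2.738
vertex 0.644 3.014 -1.585
vertex -0.241 3.837 -2.038
endloop
endfacet
facet normal -0.538 -0.769 -0.344
outer loop
vertex -0.449 1.453 -2.285
vertex -1.334 2.275 -2.738
vertex 0.281 1.523 -3.582
endloop
endfacet
facet normal -0.490 -0.047 0.871
outer loop
vertex -0.449 1.453 -2.285
vertex 0.644 3.014 -1.585
vertex -1.334 2.275 -2.738
endloop
endfacet
facet normal 0.539 0.769 0.345
outer loop
vertex -0.241 3.837 -2.038
vertex 0.644 3.014 -1.585
vertex 0.489 3.907 -3.335
endloop
endfacet
facet normal 0.490 0.047 -0.871
outer loop
vertex 1.374 3.085 -2.882
vertex 0.281 1.523 -3.582
vertex 0.489 3.907 -3.335
endloop
endfacet
facet normal 0.538 0.769 0.345
outer loop
vertex 0.489 3.907 -3.335
vertex 0.644 3.014 -1.585
vertex 1.374 3.085 -2.882
endloop
endfacet
facet normal 0.686 -0.637 0.352
outer loop
vertex 1.374 3.085 -2.882
vertex -0.449 1.453 -2.285
vertex 0.281 1.523 -3.582
endloop
endfacet
facet normal 0.686 -0.638 0.351
outer loop
vertex 0.644 3.014 -1.585
vertex -0.449 1.453 -2.285
vertex 1.374 3.085 -2.882
endloop
endfacet
facet normal -0.915 -0.306 -0.263
outer loop
vertex -4.269 -3.714 2.25
vertex -4.641 -3.357 3.13
vertex -4.546 -2.874 2.237
endloop
endfacet
facet normal 0.254 0.069 -0.965
outer loop
vertex -4.269 -3.714 2.25
vertex -4.546 -2.874 2.237
vertex -2.667 -3.18 2.71
endloop
endfacet
facet normal 0.254 0.069 -0.965
outer loop
vertex -2.667 -3.18 2.71
vertex -4.546 -2.874 2.237
vertex -2.944 -2.339 2.697
endloop
endfacet
facet normal 0.915 0.305 0.263
outer loop
vertex -2.667 -3.18 2.71
vertex -2.944 -2.339 2.697
vertex -3.039 -2.823 3.59
endloop
endfacet
facet normal -0.916 -0.305 -0.262
outer loop
vertex -4.546 -2.874 2.237
vertex -4.641 -3.357 3.13
vertex -4.894 -2.397 2.897
endloop
endfacet
facet normal -0.086 0.785 -0.613
outer loop
vertex -4.546 -2.874 2.237
vertex -4.894 -2.397 2.897
vertex -2.944 -2.339 2.697
endloop
endfacet
facet normal -0.086 0.786 -0.612
outer loop
vertex -2.944 -2.339 2.697
vertex -4.894 -2.397 2.897
vertex -3.293 -1.863 3.357
endloop
endfacet
facet normal 0.915 0.306 0.263
outer loop
vertex -2.944 -2.339 2.697
vertex -3.293 -1.863 3.357
vertex -3.039 -2.823 3.59
endloop
endfacet
facet normal -0.915 -0.305 -0.263
outer loop
vertex -4.894 -2.397 2.897
vertex -4.641 -3.357 3.13
vertex -5.052 -2.644 3.732
endloop
endfacet
facet normal -0.361 0.910 0.201
outer loop
vertex -4.894 -2.397 2.897
vertex -5.052 -2.644 3.732
vertex -3.293 -1.863 3.357
endloop
endfacet
facet normal -0.362 0.911 0.200
outer loop
vertex -3.293 -1.863 3.357
vertex -5.052 -2.644 3.732
vertex -3.45 -2.109 4.192
endloop
endfacet
facet normal 0.915 0.306 0.262
outer loop
vertex -3.293 -1.863 3.357
vertex -3.45 -2.109 4.192
vertex -3.039 -2.823 3.59
endloop
endfacet
facet normal -0.915 -0.306 -0.263
outer loop
vertex -5.052 -2.644 3.732
vertex -4.641 -3.357 3.13
vertex -4.9 -3.428 4.114
endloop
endfacet
facet normal -0.365 0.350 0.863
outer loop
vertex -5.052 -2.644 3.732
vertex -4.9 -3.428 4.114
vertex -3.45 -2.109 4.192
endloop
endfacet
facet normal -0.365 0.350 0.863
outer loop
vertex -3.45 -2.109 4.192
vertex -4.9 -3.428 4.114
vertex -3.298 -2.893 4.574
endloop
endfacet
facet normal 0.915 0.305 0.263
outer loop
vertex -3.45 -2.109 4.192
vertex -3.298 -2.893 4.574
vertex -3.039 -2.823 3.59
endloop
endfacet
facet normal -0.915 -0.306 -0.263
outer loop
vertex -4.9 -3.428 4.114
vertex -4.641 -3.357 3.13
vertex -4.553 -4.158 3.755
endloop
endfacet
facet normal -0.093 -0.475 0.875
outer loop
vertex -4.9 -3.428 4.114
vertex -4.553 -4.158 3.755
vertex -3.298 -2.893 4.574
endloop
endfacet
facet normal -0.093 -0.474 0.875
outer loop
vertex -3.298 -2.893 4.574
vertex -4.553 -4.158 3.755
vertex -2.951 -3.624 4.215
endloop
endfacet
facet normal 0.915 0.305 0.263
outer loop
vertex -3.298 -2.893 4.574
vertex -2.951 -3.624 4.215
vertex -3.039 -2.823 3.59
endloop
endfacet
facet normal -0.915 -0.306 -0.263
outer loop
vertex -4.553 -4.158 3.755
vertex -4.641 -3.357 3.13
vertex -4.272 -4.286 2.926
endloop
endfacet
facet normal 0.248 -0.941 0.229
outer loop
vertex -4.553 -4.158 3.755
vertex -4.272 -4.286 2.926
vertex -2.951 -3.624 4.215
endloop
endfacet
facet normal 0.249 -0.941 0.228
outer loop
vertex -2.951 -3.624 4.215
vertex -4.272 -4.286 2.926
vertex -2.67 -3.751 3.385
endloop
endfacet
facet normal 0.915 0.306 0.263
outer loop
vertex -2.951 -3.624 4.215
vertex -2.67 -3.751 3.385
vertex -3.039 -2.823 3.59
endloop
endfacet
facet normal -0.915 -0.306 -0.263
outer loop
vertex -4.272 -4.286 2.926
vertex -4.641 -3.357 3.13
vertex -4.269 -3.714 2.25
endloop
endfacet
facet normal 0.403 -0.700 -0.590
outer loop
vertex -4.272 -4.286 2.926
vertex -4.269 -3.714 2.25
vertex -2.67 -3.751 3.385
endloop
endfacet
facet normal 0.403 -0.700 -0.590
outer loop
vertex -2.67 -3.751 3.385
vertex -4.269 -3.714 2.25
vertex -2.667 -3.18 2.71
endloop
endfacet
facet normal 0.915 0.306 0.263
outer loop
vertex -2.67 -3.751 3.385
vertex -2.667 -3.18 2.71
vertex -3.039 -2.823 3.59
endloop
endfacet

endsolid


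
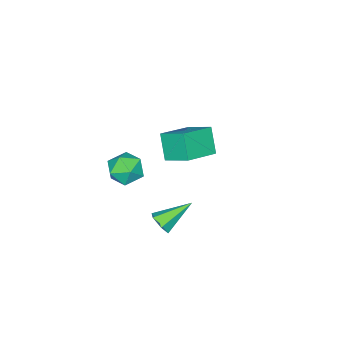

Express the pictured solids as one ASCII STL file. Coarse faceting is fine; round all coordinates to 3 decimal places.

solid 
facet normal -0.727 0.679 0.104
outer loop
vertex 3.412 -1.82 3.354
vertex 2.811 -2.467 3.377
vertex 3.183 -2.183 4.126
endloop
endfacet
facet normal -0.118 0.912 0.394
outer loop
vertex 3.412 -1.82 3.354
vertex 3.183 -2.183 4.126
vertex 4.03 -2.001 3.958
endloop
endfacet
facet normal 0.382 0.917 -0.116
outer loop
vertex 3.412 -1.82 3.354
vertex 4.03 -2.001 3.958
vertex 4.183 -2.173 3.105
endloop
endfacet
facet normal 0.082 0.688 -0.721
outer loop
vertex 3.412 -1.82 3.354
vertex 4.183 -2.173 3.105
vertex 3.429 -2.46 2.746
endloop
endfacet
facet normal -0.604 0.540 -0.586
outer loop
vertex 3.412 -1.82 3.354
vertex 3.429 -2.46 2.746
vertex 2.811 -2.467 3.377
endloop
endfacet
facet normal 0.082 0.442 0.893
outer loop
vertex 4.03 -2.001 3.958
vertex 3.183 -2.183 4.126
vertex 3.811 -2.76 4.354
endloop
endfacet
facet normal -0.904 0.068 0.423
outer loop
vertex 3.183 -2.183 4.126
vertex 2.811 -2.467 3.377
vertex 3.057 -3.047 3.995
endloop
endfacet
facet normal -0.705 -0.158 -0.692
outer loop
vertex 2.811 -2.467 3.377
vertex 3.429 -2.46 2.746
vertex 3.21 -3.219 3.142
endloop
endfacet
facet normal 0.404 0.079 -0.911
outer loop
vertex 3.429 -2.46 2.746
vertex 4.183 -2.173 3.105
vertex 4.057 -3.037 2.974
endloop
endfacet
facet normal 0.890 0.451 0.069
outer loop
vertex 4.183 -2.173 3.105
vertex 4.03 -2.001 3.958
vertex 4.429 -2.753 3.723
endloop
endfacet
facet normal -0.082 -0.688 0.721
outer loop
vertex 3.828 -3.4 3.746
vertex 3.811 -2.76 4.354
vertex 3.057 -3.047 3.995
endloop
endfacet
facet normal -0.382 -0.917 0.116
outer loop
vertex 3.828 -3.4 3.746
vertex 3.057 -3.047 3.995
vertex 3.21 -3.219 3.142
endloop
endfacet
facet normal 0.118 -0.912 -0.394
outer loop
vertex 3.828 -3.4 3.746
vertex 3.21 -3.219 3.142
vertex 4.057 -3.037 2.974
endloop
endfacet
facet normal 0.727 -0.679 -0.104
outer loop
vertex 3.828 -3.4 3.746
vertex 4.057 -3.037 2.974
vertex 4.429 -2.753 3.723
endloop
endfacet
facet normal 0.604 -0.540 0.586
outer loop
vertex 3.828 -3.4 3.746
vertex 4.429 -2.753 3.723
vertex 3.811 -2.76 4.354
endloop
endfacet
facet normal -0.404 -0.079 0.911
outer loop
vertex 3.057 -3.047 3.995
vertex 3.811 -2.76 4.354
vertex 3.183 -2.183 4.126
endloop
endfacet
facet normal -0.890 -0.451 -0.069
outer loop
vertex 3.21 -3.219 3.142
vertex 3.057 -3.047 3.995
vertex 2.811 -2.467 3.377
endloop
endfacet
facet normal -0.082 -0.442 -0.893
outer loop
vertex 4.057 -3.037 2.974
vertex 3.21 -3.219 3.142
vertex 3.429 -2.46 2.746
endloop
endfacet
facet normal 0.904 -0.068 -0.423
outer loop
vertex 4.429 -2.753 3.723
vertex 4.057 -3.037 2.974
vertex 4.183 -2.173 3.105
endloop
endfacet
facet normal 0.705 0.158 0.692
outer loop
vertex 3.811 -2.76 4.354
vertex 4.429 -2.753 3.723
vertex 4.03 -2.001 3.958
endloop
endfacet
facet normal -0.339 -0.462 0.820
outer loop
vertex -0.73 -3.072 2.572
vertex -2.366 -2.827 2.034
vertex -0.691 -4.325 1.882
endloop
endfacet
facet normal 0.941 -0.141 0.309
outer loop
vertex -0.214 -3.673 0.726
vertex -0.73 -3.072 2.572
vertex -0.691 -4.325 1.882
endloop
endfacet
facet normal -0.339 -0.462 0.820
outer loop
vertex -0.691 -4.325 1.882
vertex -2.366 -2.827 2.034
vertex -2.328 -4.079 1.344
endloop
endfacet
facet normal 0.027 -0.875 -0.483
outer loop
vertex -2.328 -4.079 1.344
vertex -0.214 -3.673 0.726
vertex -0.691 -4.325 1.882
endloop
endfacet
facet normal -0.028 0.876 0.482
outer loop
vertex -0.73 -3.072 2.572
vertex -1.889 -2.175 0.878
vertex -2.366 -2.827 2.034
endloop
endfacet
facet normal 0.940 -0.142 0.309
outer loop
vertex -0.252 -2.421 1.416
vertex -0.73 -3.072 2.572
vertex -0.214 -3.673 0.726
endloop
endfacet
facet normal -0.027 0.876 0.482
outer loop
vertex -0.252 -2.421 1.416
vertex -1.889 -2.175 0.878
vertex -0.73 -3.072 2.572
endloop
endfacet
facet normal -0.941 0.141 -0.308
outer loop
vertex -2.366 -2.827 2.034
vertex -1.889 -2.175 0.878
vertex -2.328 -4.079 1.344
endloop
endfacet
facet normal 0.027 -0.876 -0.482
outer loop
vertex -1.85 -3.428 0.188
vertex -0.214 -3.673 0.726
vertex -2.328 -4.079 1.344
endloop
endfacet
facet normal -0.940 0.141 -0.309
outer loop
vertex -2.328 -4.079 1.344
vertex -1.889 -2.175 0.878
vertex -1.85 -3.428 0.188
endloop
endfacet
facet normal 0.339 0.462 -0.820
outer loop
vertex -1.85 -3.428 0.188
vertex -0.252 -2.421 1.416
vertex -0.214 -3.673 0.726
endloop
endfacet
facet normal 0.339 0.462 -0.820
outer loop
vertex -1.889 -2.175 0.878
vertex -0.252 -2.421 1.416
vertex -1.85 -3.428 0.188
endloop
endfacet
facet normal 0.744 -0.415 -0.524
outer loop
vertex 4.576 -0.381 2.343
vertex 4.3 -0.24 1.84
vertex 4.682 0.138 2.083
endloop
endfacet
facet normal 0.393 0.346 0.852
outer loop
vertex 4.576 -0.381 2.343
vertex 4.682 0.138 2.083
vertex 3.08 0.44 2.7
endloop
endfacet
facet normal 0.744 -0.415 -0.524
outer loop
vertex 4.682 0.138 2.083
vertex 4.3 -0.24 1.84
vertex 4.407 0.279 1.581
endloop
endfacet
facet normal 0.236 0.962 0.141
outer loop
vertex 4.682 0.138 2.083
vertex 4.407 0.279 1.581
vertex 3.08 0.44 2.7
endloop
endfacet
facet normal 0.744 -0.415 -0.524
outer loop
vertex 4.407 0.279 1.581
vertex 4.3 -0.24 1.84
vertex 4.025 -0.099 1.338
endloop
endfacet
facet normal -0.379 0.740 -0.556
outer loop
vertex 4.407 0.279 1.581
vertex 4.025 -0.099 1.338
vertex 3.08 0.44 2.7
endloop
endfacet
facet normal 0.744 -0.415 -0.524
outer loop
vertex 4.025 -0.099 1.338
vertex 4.3 -0.24 1.84
vertex 3.918 -0.618 1.597
endloop
endfacet
facet normal -0.835 -0.098 -0.541
outer loop
vertex 4.025 -0.099 1.338
vertex 3.918 -0.618 1.597
vertex 3.08 0.44 2.7
endloop
endfacet
facet normal 0.744 -0.415 -0.524
outer loop
vertex 3.918 -0.618 1.597
vertex 4.3 -0.24 1.84
vertex 4.194 -0.759 2.1
endloop
endfacet
facet normal -0.678 -0.715 0.171
outer loop
vertex 3.918 -0.618 1.597
vertex 4.194 -0.759 2.1
vertex 3.08 0.44 2.7
endloop
endfacet
facet normal 0.744 -0.415 -0.524
outer loop
vertex 4.194 -0.759 2.1
vertex 4.3 -0.24 1.84
vertex 4.576 -0.381 2.343
endloop
endfacet
facet normal -0.064 -0.493 0.868
outer loop
vertex 4.194 -0.759 2.1
vertex 4.576 -0.381 2.343
vertex 3.08 0.44 2.7
endloop
endfacet

endsolid


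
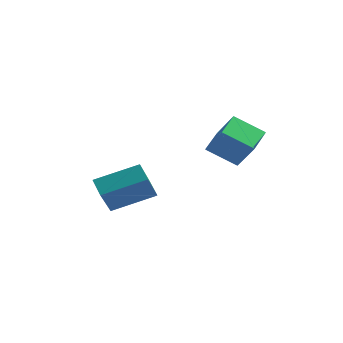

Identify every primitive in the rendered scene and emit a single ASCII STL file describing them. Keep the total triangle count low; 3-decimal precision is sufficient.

solid 
facet normal -0.596 0.193 -0.779
outer loop
vertex 1.329 4.071 0.757
vertex 2.497 4.54 -0.021
vertex 1.516 2.873 0.317
endloop
endfacet
facet normal -0.789 -0.316 0.526
outer loop
vertex 2.423 2.58 1.501
vertex 1.329 4.071 0.757
vertex 1.516 2.873 0.317
endloop
endfacet
facet normal -0.596 0.193 -0.779
outer loop
vertex 1.516 2.873 0.317
vertex 2.497 4.54 -0.021
vertex 2.684 3.342 -0.461
endloop
endfacet
facet normal 0.146 -0.929 -0.341
outer loop
vertex 2.684 3.342 -0.461
vertex 2.423 2.58 1.501
vertex 1.516 2.873 0.317
endloop
endfacet
facet normal -0.146 0.929 0.341
outer loop
vertex 1.329 4.071 0.757
vertex 3.404 4.247 1.163
vertex 2.497 4.54 -0.021
endloop
endfacet
facet normal -0.789 -0.316 0.526
outer loop
vertex 2.236 3.778 1.941
vertex 1.329 4.071 0.757
vertex 2.423 2.58 1.501
endloop
endfacet
facet normal -0.146 0.929 0.341
outer loop
vertex 2.236 3.778 1.941
vertex 3.404 4.247 1.163
vertex 1.329 4.071 0.757
endloop
endfacet
facet normal 0.789 0.316 -0.526
outer loop
vertex 2.497 4.54 -0.021
vertex 3.404 4.247 1.163
vertex 2.684 3.342 -0.461
endloop
endfacet
facet normal 0.146 -0.929 -0.341
outer loop
vertex 3.591 3.049 0.723
vertex 2.423 2.58 1.501
vertex 2.684 3.342 -0.461
endloop
endfacet
facet normal 0.789 0.316 -0.526
outer loop
vertex 2.684 3.342 -0.461
vertex 3.404 4.247 1.163
vertex 3.591 3.049 0.723
endloop
endfacet
facet normal 0.596 -0.193 0.779
outer loop
vertex 3.591 3.049 0.723
vertex 2.236 3.778 1.941
vertex 2.423 2.58 1.501
endloop
endfacet
facet normal 0.596 -0.193 0.779
outer loop
vertex 3.404 4.247 1.163
vertex 2.236 3.778 1.941
vertex 3.591 3.049 0.723
endloop
endfacet
facet normal -0.698 -0.617 -0.364
outer loop
vertex -1.966 0.771 -2.181
vertex -2.627 1.211 -1.66
vertex -2.276 1.928 -3.551
endloop
endfacet
facet normal 0.696 -0.463 -0.549
outer loop
vertex -0.873 3.169 -2.82
vertex -1.966 0.771 -2.181
vertex -2.276 1.928 -3.551
endloop
endfacet
facet normal -0.698 -0.617 -0.363
outer loop
vertex -2.276 1.928 -3.551
vertex -2.627 1.211 -1.66
vertex -2.937 2.369 -3.03
endloop
endfacet
facet normal -0.170 0.636 -0.753
outer loop
vertex -2.937 2.369 -3.03
vertex -0.873 3.169 -2.82
vertex -2.276 1.928 -3.551
endloop
endfacet
facet normal 0.170 -0.636 0.753
outer loop
vertex -1.966 0.771 -2.181
vertex -1.224 2.452 -0.929
vertex -2.627 1.211 -1.66
endloop
endfacet
facet normal 0.696 -0.463 -0.549
outer loop
vertex -0.563 2.011 -1.45
vertex -1.966 0.771 -2.181
vertex -0.873 3.169 -2.82
endloop
endfacet
facet normal 0.169 -0.636 0.753
outer loop
vertex -0.563 2.011 -1.45
vertex -1.224 2.452 -0.929
vertex -1.966 0.771 -2.181
endloop
endfacet
facet normal -0.696 0.463 0.549
outer loop
vertex -2.627 1.211 -1.66
vertex -1.224 2.452 -0.929
vertex -2.937 2.369 -3.03
endloop
endfacet
facet normal -0.170 0.636 -0.753
outer loop
vertex -1.534 3.609 -2.299
vertex -0.873 3.169 -2.82
vertex -2.937 2.369 -3.03
endloop
endfacet
facet normal -0.696 0.464 0.549
outer loop
vertex -2.937 2.369 -3.03
vertex -1.224 2.452 -0.929
vertex -1.534 3.609 -2.299
endloop
endfacet
facet normal 0.698 0.617 0.364
outer loop
vertex -1.534 3.609 -2.299
vertex -0.563 2.011 -1.45
vertex -0.873 3.169 -2.82
endloop
endfacet
facet normal 0.698 0.617 0.363
outer loop
vertex -1.224 2.452 -0.929
vertex -0.563 2.011 -1.45
vertex -1.534 3.609 -2.299
endloop
endfacet

endsolid


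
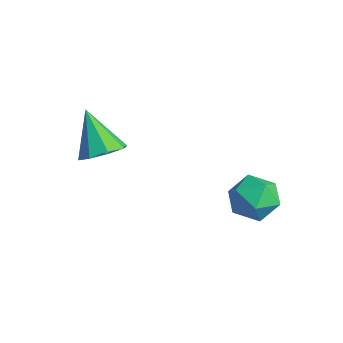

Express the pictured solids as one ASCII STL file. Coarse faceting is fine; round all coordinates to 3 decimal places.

solid 
facet normal 0.595 0.041 -0.803
outer loop
vertex -0.22 -3.137 0.11
vertex -0.734 -2.337 -0.23
vertex 0.074 -2.468 0.362
endloop
endfacet
facet normal 0.412 -0.474 0.778
outer loop
vertex -0.22 -3.137 0.11
vertex 0.074 -2.468 0.362
vertex -2.006 -2.423 1.49
endloop
endfacet
facet normal 0.595 0.040 -0.803
outer loop
vertex 0.074 -2.468 0.362
vertex -0.734 -2.337 -0.23
vertex -0.105 -1.722 0.267
endloop
endfacet
facet normal 0.469 0.221 0.855
outer loop
vertex 0.074 -2.468 0.362
vertex -0.105 -1.722 0.267
vertex -2.006 -2.423 1.49
endloop
endfacet
facet normal 0.594 0.041 -0.803
outer loop
vertex -0.105 -1.722 0.267
vertex -0.734 -2.337 -0.23
vertex -0.653 -1.336 -0.119
endloop
endfacet
facet normal 0.112 0.777 0.619
outer loop
vertex -0.105 -1.722 0.267
vertex -0.653 -1.336 -0.119
vertex -2.006 -2.423 1.49
endloop
endfacet
facet normal 0.594 0.041 -0.803
outer loop
vertex -0.653 -1.336 -0.119
vertex -0.734 -2.337 -0.23
vertex -1.248 -1.536 -0.569
endloop
endfacet
facet normal -0.450 0.868 0.209
outer loop
vertex -0.653 -1.336 -0.119
vertex -1.248 -1.536 -0.569
vertex -2.006 -2.423 1.49
endloop
endfacet
facet normal 0.594 0.041 -0.804
outer loop
vertex -1.248 -1.536 -0.569
vertex -0.734 -2.337 -0.23
vertex -1.543 -2.205 -0.821
endloop
endfacet
facet normal -0.887 0.442 -0.136
outer loop
vertex -1.248 -1.536 -0.569
vertex -1.543 -2.205 -0.821
vertex -2.006 -2.423 1.49
endloop
endfacet
facet normal 0.594 0.040 -0.804
outer loop
vertex -1.543 -2.205 -0.821
vertex -0.734 -2.337 -0.23
vertex -1.364 -2.951 -0.726
endloop
endfacet
facet normal -0.944 -0.254 -0.213
outer loop
vertex -1.543 -2.205 -0.821
vertex -1.364 -2.951 -0.726
vertex -2.006 -2.423 1.49
endloop
endfacet
facet normal 0.594 0.040 -0.804
outer loop
vertex -1.364 -2.951 -0.726
vertex -0.734 -2.337 -0.23
vertex -0.816 -3.337 -0.34
endloop
endfacet
facet normal -0.586 -0.810 0.023
outer loop
vertex -1.364 -2.951 -0.726
vertex -0.816 -3.337 -0.34
vertex -2.006 -2.423 1.49
endloop
endfacet
facet normal 0.594 0.040 -0.804
outer loop
vertex -0.816 -3.337 -0.34
vertex -0.734 -2.337 -0.23
vertex -0.22 -3.137 0.11
endloop
endfacet
facet normal -0.025 -0.901 0.434
outer loop
vertex -0.816 -3.337 -0.34
vertex -0.22 -3.137 0.11
vertex -2.006 -2.423 1.49
endloop
endfacet
facet normal -0.691 0.635 0.345
outer loop
vertex 2.37 2.522 -1.922
vertex 2.586 2.18 -0.861
vertex 3.163 3.051 -1.306
endloop
endfacet
facet normal -0.394 0.884 -0.252
outer loop
vertex 2.37 2.522 -1.922
vertex 3.163 3.051 -1.306
vertex 3.354 2.823 -2.402
endloop
endfacet
facet normal -0.498 0.403 -0.768
outer loop
vertex 2.37 2.522 -1.922
vertex 3.354 2.823 -2.402
vertex 2.895 1.811 -2.635
endloop
endfacet
facet normal -0.860 -0.145 -0.489
outer loop
vertex 2.37 2.522 -1.922
vertex 2.895 1.811 -2.635
vertex 2.421 1.413 -1.683
endloop
endfacet
facet normal -0.980 -0.002 0.199
outer loop
vertex 2.37 2.522 -1.922
vertex 2.421 1.413 -1.683
vertex 2.586 2.18 -0.861
endloop
endfacet
facet normal 0.309 0.940 -0.142
outer loop
vertex 3.354 2.823 -2.402
vertex 3.163 3.051 -1.306
vertex 4.179 2.667 -1.637
endloop
endfacet
facet normal -0.173 0.536 0.826
outer loop
vertex 3.163 3.051 -1.306
vertex 2.586 2.18 -0.861
vertex 3.705 2.269 -0.685
endloop
endfacet
facet normal -0.640 -0.494 0.589
outer loop
vertex 2.586 2.18 -0.861
vertex 2.421 1.413 -1.683
vertex 3.246 1.257 -0.918
endloop
endfacet
facet normal -0.445 -0.725 -0.525
outer loop
vertex 2.421 1.413 -1.683
vertex 2.895 1.811 -2.635
vertex 3.437 1.029 -2.014
endloop
endfacet
facet normal 0.141 0.161 -0.977
outer loop
vertex 2.895 1.811 -2.635
vertex 3.354 2.823 -2.402
vertex 4.014 1.9 -2.459
endloop
endfacet
facet normal 0.860 0.145 0.489
outer loop
vertex 4.23 1.558 -1.398
vertex 4.179 2.667 -1.637
vertex 3.705 2.269 -0.685
endloop
endfacet
facet normal 0.498 -0.403 0.768
outer loop
vertex 4.23 1.558 -1.398
vertex 3.705 2.269 -0.685
vertex 3.246 1.257 -0.918
endloop
endfacet
facet normal 0.394 -0.884 0.252
outer loop
vertex 4.23 1.558 -1.398
vertex 3.246 1.257 -0.918
vertex 3.437 1.029 -2.014
endloop
endfacet
facet normal 0.691 -0.635 -0.345
outer loop
vertex 4.23 1.558 -1.398
vertex 3.437 1.029 -2.014
vertex 4.014 1.9 -2.459
endloop
endfacet
facet normal 0.980 0.002 -0.199
outer loop
vertex 4.23 1.558 -1.398
vertex 4.014 1.9 -2.459
vertex 4.179 2.667 -1.637
endloop
endfacet
facet normal 0.445 0.725 0.525
outer loop
vertex 3.705 2.269 -0.685
vertex 4.179 2.667 -1.637
vertex 3.163 3.051 -1.306
endloop
endfacet
facet normal -0.141 -0.161 0.977
outer loop
vertex 3.246 1.257 -0.918
vertex 3.705 2.269 -0.685
vertex 2.586 2.18 -0.861
endloop
endfacet
facet normal -0.309 -0.940 0.142
outer loop
vertex 3.437 1.029 -2.014
vertex 3.246 1.257 -0.918
vertex 2.421 1.413 -1.683
endloop
endfacet
facet normal 0.173 -0.536 -0.826
outer loop
vertex 4.014 1.9 -2.459
vertex 3.437 1.029 -2.014
vertex 2.895 1.811 -2.635
endloop
endfacet
facet normal 0.640 0.494 -0.589
outer loop
vertex 4.179 2.667 -1.637
vertex 4.014 1.9 -2.459
vertex 3.354 2.823 -2.402
endloop
endfacet

endsolid


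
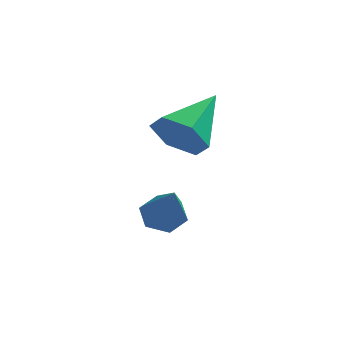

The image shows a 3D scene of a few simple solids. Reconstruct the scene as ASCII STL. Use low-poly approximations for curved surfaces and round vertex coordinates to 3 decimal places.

solid 
facet normal -0.391 -0.811 -0.436
outer loop
vertex 2.539 -1.054 1.412
vertex 2.136 -1.264 2.165
vertex 1.729 -0.751 1.576
endloop
endfacet
facet normal 0.147 0.746 -0.650
outer loop
vertex 2.539 -1.054 1.412
vertex 1.729 -0.751 1.576
vertex 2.864 0.244 2.975
endloop
endfacet
facet normal -0.392 -0.811 -0.435
outer loop
vertex 1.729 -0.751 1.576
vertex 2.136 -1.264 2.165
vertex 1.326 -0.961 2.33
endloop
endfacet
facet normal -0.590 0.802 -0.092
outer loop
vertex 1.729 -0.751 1.576
vertex 1.326 -0.961 2.33
vertex 2.864 0.244 2.975
endloop
endfacet
facet normal -0.392 -0.811 -0.435
outer loop
vertex 1.326 -0.961 2.33
vertex 2.136 -1.264 2.165
vertex 1.732 -1.473 2.919
endloop
endfacet
facet normal -0.588 0.364 0.722
outer loop
vertex 1.326 -0.961 2.33
vertex 1.732 -1.473 2.919
vertex 2.864 0.244 2.975
endloop
endfacet
facet normal -0.392 -0.811 -0.435
outer loop
vertex 1.732 -1.473 2.919
vertex 2.136 -1.264 2.165
vertex 2.542 -1.776 2.754
endloop
endfacet
facet normal 0.151 -0.131 0.980
outer loop
vertex 1.732 -1.473 2.919
vertex 2.542 -1.776 2.754
vertex 2.864 0.244 2.975
endloop
endfacet
facet normal -0.392 -0.811 -0.435
outer loop
vertex 2.542 -1.776 2.754
vertex 2.136 -1.264 2.165
vertex 2.945 -1.567 2.001
endloop
endfacet
facet normal 0.887 -0.188 0.423
outer loop
vertex 2.542 -1.776 2.754
vertex 2.945 -1.567 2.001
vertex 2.864 0.244 2.975
endloop
endfacet
facet normal -0.392 -0.810 -0.436
outer loop
vertex 2.945 -1.567 2.001
vertex 2.136 -1.264 2.165
vertex 2.539 -1.054 1.412
endloop
endfacet
facet normal 0.885 0.250 -0.392
outer loop
vertex 2.945 -1.567 2.001
vertex 2.539 -1.054 1.412
vertex 2.864 0.244 2.975
endloop
endfacet
facet normal -0.250 0.566 -0.785
outer loop
vertex 2.309 -0.9 -1.098
vertex 1.676 -0.923 -0.913
vertex 2.067 -0.441 -0.69
endloop
endfacet
facet normal 0.930 0.250 0.271
outer loop
vertex 2.309 -0.9 -1.098
vertex 2.067 -0.441 -0.69
vertex 2.124 -1.937 0.493
endloop
endfacet
facet normal -0.250 0.566 -0.785
outer loop
vertex 2.067 -0.441 -0.69
vertex 1.676 -0.923 -0.913
vertex 1.434 -0.464 -0.505
endloop
endfacet
facet normal 0.201 0.612 0.765
outer loop
vertex 2.067 -0.441 -0.69
vertex 1.434 -0.464 -0.505
vertex 2.124 -1.937 0.493
endloop
endfacet
facet normal -0.250 0.566 -0.785
outer loop
vertex 1.434 -0.464 -0.505
vertex 1.676 -0.923 -0.913
vertex 1.043 -0.946 -0.728
endloop
endfacet
facet normal -0.653 0.191 0.733
outer loop
vertex 1.434 -0.464 -0.505
vertex 1.043 -0.946 -0.728
vertex 2.124 -1.937 0.493
endloop
endfacet
facet normal -0.250 0.566 -0.785
outer loop
vertex 1.043 -0.946 -0.728
vertex 1.676 -0.923 -0.913
vertex 1.285 -1.405 -1.136
endloop
endfacet
facet normal -0.778 -0.594 0.207
outer loop
vertex 1.043 -0.946 -0.728
vertex 1.285 -1.405 -1.136
vertex 2.124 -1.937 0.493
endloop
endfacet
facet normal -0.250 0.566 -0.785
outer loop
vertex 1.285 -1.405 -1.136
vertex 1.676 -0.923 -0.913
vertex 1.918 -1.382 -1.321
endloop
endfacet
facet normal -0.049 -0.957 -0.287
outer loop
vertex 1.285 -1.405 -1.136
vertex 1.918 -1.382 -1.321
vertex 2.124 -1.937 0.493
endloop
endfacet
facet normal -0.250 0.566 -0.785
outer loop
vertex 1.918 -1.382 -1.321
vertex 1.676 -0.923 -0.913
vertex 2.309 -0.9 -1.098
endloop
endfacet
facet normal 0.805 -0.535 -0.255
outer loop
vertex 1.918 -1.382 -1.321
vertex 2.309 -0.9 -1.098
vertex 2.124 -1.937 0.493
endloop
endfacet

endsolid


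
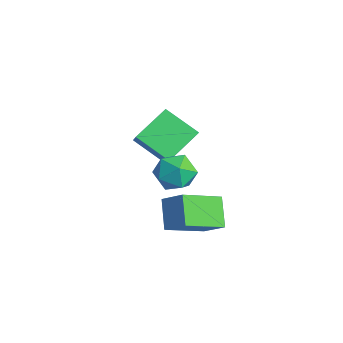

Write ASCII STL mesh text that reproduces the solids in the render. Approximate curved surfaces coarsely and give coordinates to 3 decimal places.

solid 
facet normal -0.708 0.260 0.656
outer loop
vertex 1.538 -3.49 -0.993
vertex 1.328 -1.57 -1.981
vertex 0.629 -3.992 -1.775
endloop
endfacet
facet normal 0.097 -0.885 0.455
outer loop
vertex 1.712 -4.39 -2.779
vertex 1.538 -3.49 -0.993
vertex 0.629 -3.992 -1.775
endloop
endfacet
facet normal -0.708 0.260 0.657
outer loop
vertex 0.629 -3.992 -1.775
vertex 1.328 -1.57 -1.981
vertex 0.418 -2.072 -2.763
endloop
endfacet
facet normal -0.699 -0.386 -0.601
outer loop
vertex 0.418 -2.072 -2.763
vertex 1.712 -4.39 -2.779
vertex 0.629 -3.992 -1.775
endloop
endfacet
facet normal 0.699 0.386 0.601
outer loop
vertex 1.538 -3.49 -0.993
vertex 2.411 -1.968 -2.985
vertex 1.328 -1.57 -1.981
endloop
endfacet
facet normal 0.097 -0.885 0.455
outer loop
vertex 2.622 -3.888 -1.997
vertex 1.538 -3.49 -0.993
vertex 1.712 -4.39 -2.779
endloop
endfacet
facet normal 0.699 0.386 0.602
outer loop
vertex 2.622 -3.888 -1.997
vertex 2.411 -1.968 -2.985
vertex 1.538 -3.49 -0.993
endloop
endfacet
facet normal -0.097 0.885 -0.455
outer loop
vertex 1.328 -1.57 -1.981
vertex 2.411 -1.968 -2.985
vertex 0.418 -2.072 -2.763
endloop
endfacet
facet normal -0.699 -0.386 -0.602
outer loop
vertex 1.502 -2.47 -3.767
vertex 1.712 -4.39 -2.779
vertex 0.418 -2.072 -2.763
endloop
endfacet
facet normal -0.097 0.885 -0.455
outer loop
vertex 0.418 -2.072 -2.763
vertex 2.411 -1.968 -2.985
vertex 1.502 -2.47 -3.767
endloop
endfacet
facet normal 0.708 -0.260 -0.657
outer loop
vertex 1.502 -2.47 -3.767
vertex 2.622 -3.888 -1.997
vertex 1.712 -4.39 -2.779
endloop
endfacet
facet normal 0.708 -0.260 -0.656
outer loop
vertex 2.411 -1.968 -2.985
vertex 2.622 -3.888 -1.997
vertex 1.502 -2.47 -3.767
endloop
endfacet
facet normal 0.037 0.932 0.360
outer loop
vertex 0.977 -2.837 0.229
vertex 1.167 -3.201 1.151
vertex 1.93 -2.989 0.525
endloop
endfacet
facet normal 0.246 0.915 -0.321
outer loop
vertex 0.977 -2.837 0.229
vertex 1.93 -2.989 0.525
vertex 1.646 -3.241 -0.41
endloop
endfacet
facet normal -0.288 0.644 -0.709
outer loop
vertex 0.977 -2.837 0.229
vertex 1.646 -3.241 -0.41
vertex 0.707 -3.609 -0.362
endloop
endfacet
facet normal -0.828 0.494 -0.267
outer loop
vertex 0.977 -2.837 0.229
vertex 0.707 -3.609 -0.362
vertex 0.411 -3.584 0.602
endloop
endfacet
facet normal -0.627 0.672 0.394
outer loop
vertex 0.977 -2.837 0.229
vertex 0.411 -3.584 0.602
vertex 1.167 -3.201 1.151
endloop
endfacet
facet normal 0.802 0.469 -0.370
outer loop
vertex 1.646 -3.241 -0.41
vertex 1.93 -2.989 0.525
vertex 2.249 -3.856 0.118
endloop
endfacet
facet normal 0.463 0.498 0.733
outer loop
vertex 1.93 -2.989 0.525
vertex 1.167 -3.201 1.151
vertex 1.953 -3.831 1.082
endloop
endfacet
facet normal -0.611 0.077 0.788
outer loop
vertex 1.167 -3.201 1.151
vertex 0.411 -3.584 0.602
vertex 1.014 -4.199 1.13
endloop
endfacet
facet normal -0.936 -0.212 -0.282
outer loop
vertex 0.411 -3.584 0.602
vertex 0.707 -3.609 -0.362
vertex 0.73 -4.451 0.195
endloop
endfacet
facet normal -0.063 0.031 -0.998
outer loop
vertex 0.707 -3.609 -0.362
vertex 1.646 -3.241 -0.41
vertex 1.493 -4.239 -0.431
endloop
endfacet
facet normal 0.828 -0.494 0.267
outer loop
vertex 1.683 -4.603 0.491
vertex 2.249 -3.856 0.118
vertex 1.953 -3.831 1.082
endloop
endfacet
facet normal 0.288 -0.644 0.709
outer loop
vertex 1.683 -4.603 0.491
vertex 1.953 -3.831 1.082
vertex 1.014 -4.199 1.13
endloop
endfacet
facet normal -0.246 -0.915 0.321
outer loop
vertex 1.683 -4.603 0.491
vertex 1.014 -4.199 1.13
vertex 0.73 -4.451 0.195
endloop
endfacet
facet normal -0.037 -0.932 -0.360
outer loop
vertex 1.683 -4.603 0.491
vertex 0.73 -4.451 0.195
vertex 1.493 -4.239 -0.431
endloop
endfacet
facet normal 0.627 -0.672 -0.394
outer loop
vertex 1.683 -4.603 0.491
vertex 1.493 -4.239 -0.431
vertex 2.249 -3.856 0.118
endloop
endfacet
facet normal 0.936 0.212 0.282
outer loop
vertex 1.953 -3.831 1.082
vertex 2.249 -3.856 0.118
vertex 1.93 -2.989 0.525
endloop
endfacet
facet normal 0.063 -0.031 0.998
outer loop
vertex 1.014 -4.199 1.13
vertex 1.953 -3.831 1.082
vertex 1.167 -3.201 1.151
endloop
endfacet
facet normal -0.802 -0.469 0.370
outer loop
vertex 0.73 -4.451 0.195
vertex 1.014 -4.199 1.13
vertex 0.411 -3.584 0.602
endloop
endfacet
facet normal -0.463 -0.498 -0.733
outer loop
vertex 1.493 -4.239 -0.431
vertex 0.73 -4.451 0.195
vertex 0.707 -3.609 -0.362
endloop
endfacet
facet normal 0.611 -0.077 -0.788
outer loop
vertex 2.249 -3.856 0.118
vertex 1.493 -4.239 -0.431
vertex 1.646 -3.241 -0.41
endloop
endfacet
facet normal -0.658 0.160 -0.736
outer loop
vertex -3.844 -3.214 -1.415
vertex -4.417 -1.524 -0.535
vertex -2.528 -2.264 -2.384
endloop
endfacet
facet normal 0.288 -0.850 -0.442
outer loop
vertex -1.903 -2.416 -1.685
vertex -3.844 -3.214 -1.415
vertex -2.528 -2.264 -2.384
endloop
endfacet
facet normal -0.658 0.160 -0.736
outer loop
vertex -2.528 -2.264 -2.384
vertex -4.417 -1.524 -0.535
vertex -3.101 -0.574 -1.504
endloop
endfacet
facet normal 0.696 0.503 -0.513
outer loop
vertex -3.101 -0.574 -1.504
vertex -1.903 -2.416 -1.685
vertex -2.528 -2.264 -2.384
endloop
endfacet
facet normal -0.696 -0.503 0.513
outer loop
vertex -3.844 -3.214 -1.415
vertex -3.792 -1.676 0.164
vertex -4.417 -1.524 -0.535
endloop
endfacet
facet normal 0.288 -0.850 -0.442
outer loop
vertex -3.219 -3.366 -0.716
vertex -3.844 -3.214 -1.415
vertex -1.903 -2.416 -1.685
endloop
endfacet
facet normal -0.696 -0.503 0.513
outer loop
vertex -3.219 -3.366 -0.716
vertex -3.792 -1.676 0.164
vertex -3.844 -3.214 -1.415
endloop
endfacet
facet normal -0.288 0.850 0.442
outer loop
vertex -4.417 -1.524 -0.535
vertex -3.792 -1.676 0.164
vertex -3.101 -0.574 -1.504
endloop
endfacet
facet normal 0.696 0.503 -0.513
outer loop
vertex -2.476 -0.726 -0.805
vertex -1.903 -2.416 -1.685
vertex -3.101 -0.574 -1.504
endloop
endfacet
facet normal -0.288 0.850 0.442
outer loop
vertex -3.101 -0.574 -1.504
vertex -3.792 -1.676 0.164
vertex -2.476 -0.726 -0.805
endloop
endfacet
facet normal 0.658 -0.160 0.736
outer loop
vertex -2.476 -0.726 -0.805
vertex -3.219 -3.366 -0.716
vertex -1.903 -2.416 -1.685
endloop
endfacet
facet normal 0.658 -0.160 0.736
outer loop
vertex -3.792 -1.676 0.164
vertex -3.219 -3.366 -0.716
vertex -2.476 -0.726 -0.805
endloop
endfacet

endsolid


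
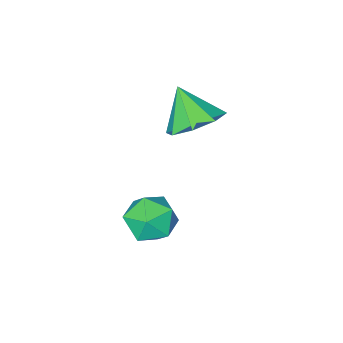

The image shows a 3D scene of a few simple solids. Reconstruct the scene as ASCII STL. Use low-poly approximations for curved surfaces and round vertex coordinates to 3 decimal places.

solid 
facet normal -0.617 0.780 0.104
outer loop
vertex 1.961 3.419 -1.201
vertex 1.169 2.812 -1.353
vertex 1.517 2.963 -0.417
endloop
endfacet
facet normal -0.025 0.870 0.492
outer loop
vertex 1.961 3.419 -1.201
vertex 1.517 2.963 -0.417
vertex 2.524 3.019 -0.465
endloop
endfacet
facet normal 0.534 0.844 0.050
outer loop
vertex 1.961 3.419 -1.201
vertex 2.524 3.019 -0.465
vertex 2.798 2.903 -1.43
endloop
endfacet
facet normal 0.287 0.737 -0.611
outer loop
vertex 1.961 3.419 -1.201
vertex 2.798 2.903 -1.43
vertex 1.96 2.775 -1.978
endloop
endfacet
facet normal -0.424 0.698 -0.578
outer loop
vertex 1.961 3.419 -1.201
vertex 1.96 2.775 -1.978
vertex 1.169 2.812 -1.353
endloop
endfacet
facet normal 0.027 0.322 0.946
outer loop
vertex 2.524 3.019 -0.465
vertex 1.517 2.963 -0.417
vertex 2.08 2.165 -0.162
endloop
endfacet
facet normal -0.932 0.176 0.318
outer loop
vertex 1.517 2.963 -0.417
vertex 1.169 2.812 -1.353
vertex 1.242 2.037 -0.71
endloop
endfacet
facet normal -0.618 0.043 -0.785
outer loop
vertex 1.169 2.812 -1.353
vertex 1.96 2.775 -1.978
vertex 1.516 1.921 -1.675
endloop
endfacet
facet normal 0.533 0.107 -0.840
outer loop
vertex 1.96 2.775 -1.978
vertex 2.798 2.903 -1.43
vertex 2.523 1.977 -1.723
endloop
endfacet
facet normal 0.932 0.279 0.231
outer loop
vertex 2.798 2.903 -1.43
vertex 2.524 3.019 -0.465
vertex 2.871 2.128 -0.787
endloop
endfacet
facet normal -0.287 -0.737 0.611
outer loop
vertex 2.079 1.521 -0.939
vertex 2.08 2.165 -0.162
vertex 1.242 2.037 -0.71
endloop
endfacet
facet normal -0.534 -0.844 -0.050
outer loop
vertex 2.079 1.521 -0.939
vertex 1.242 2.037 -0.71
vertex 1.516 1.921 -1.675
endloop
endfacet
facet normal 0.025 -0.870 -0.492
outer loop
vertex 2.079 1.521 -0.939
vertex 1.516 1.921 -1.675
vertex 2.523 1.977 -1.723
endloop
endfacet
facet normal 0.617 -0.780 -0.104
outer loop
vertex 2.079 1.521 -0.939
vertex 2.523 1.977 -1.723
vertex 2.871 2.128 -0.787
endloop
endfacet
facet normal 0.424 -0.698 0.578
outer loop
vertex 2.079 1.521 -0.939
vertex 2.871 2.128 -0.787
vertex 2.08 2.165 -0.162
endloop
endfacet
facet normal -0.533 -0.107 0.840
outer loop
vertex 1.242 2.037 -0.71
vertex 2.08 2.165 -0.162
vertex 1.517 2.963 -0.417
endloop
endfacet
facet normal -0.932 -0.279 -0.231
outer loop
vertex 1.516 1.921 -1.675
vertex 1.242 2.037 -0.71
vertex 1.169 2.812 -1.353
endloop
endfacet
facet normal -0.027 -0.322 -0.946
outer loop
vertex 2.523 1.977 -1.723
vertex 1.516 1.921 -1.675
vertex 1.96 2.775 -1.978
endloop
endfacet
facet normal 0.932 -0.176 -0.318
outer loop
vertex 2.871 2.128 -0.787
vertex 2.523 1.977 -1.723
vertex 2.798 2.903 -1.43
endloop
endfacet
facet normal 0.618 -0.043 0.785
outer loop
vertex 2.08 2.165 -0.162
vertex 2.871 2.128 -0.787
vertex 2.524 3.019 -0.465
endloop
endfacet
facet normal -0.062 0.631 -0.773
outer loop
vertex 0.845 1.917 2.288
vertex -0.208 1.736 2.225
vertex 0.41 2.437 2.747
endloop
endfacet
facet normal 0.744 0.034 0.667
outer loop
vertex 0.845 1.917 2.288
vertex 0.41 2.437 2.747
vertex -0.112 0.764 3.415
endloop
endfacet
facet normal -0.063 0.631 -0.773
outer loop
vertex 0.41 2.437 2.747
vertex -0.208 1.736 2.225
vertex -0.387 2.546 2.901
endloop
endfacet
facet normal 0.220 0.302 0.928
outer loop
vertex 0.41 2.437 2.747
vertex -0.387 2.546 2.901
vertex -0.112 0.764 3.415
endloop
endfacet
facet normal -0.062 0.631 -0.773
outer loop
vertex -0.387 2.546 2.901
vertex -0.208 1.736 2.225
vertex -1.079 2.181 2.658
endloop
endfacet
facet normal -0.414 0.193 0.890
outer loop
vertex -0.387 2.546 2.901
vertex -1.079 2.181 2.658
vertex -0.112 0.764 3.415
endloop
endfacet
facet normal -0.062 0.631 -0.773
outer loop
vertex -1.079 2.181 2.658
vertex -0.208 1.736 2.225
vertex -1.261 1.555 2.162
endloop
endfacet
facet normal -0.785 -0.228 0.576
outer loop
vertex -1.079 2.181 2.658
vertex -1.261 1.555 2.162
vertex -0.112 0.764 3.415
endloop
endfacet
facet normal -0.062 0.632 -0.772
outer loop
vertex -1.261 1.555 2.162
vertex -0.208 1.736 2.225
vertex -0.825 1.036 1.702
endloop
endfacet
facet normal -0.677 -0.717 0.168
outer loop
vertex -1.261 1.555 2.162
vertex -0.825 1.036 1.702
vertex -0.112 0.764 3.415
endloop
endfacet
facet normal -0.061 0.631 -0.773
outer loop
vertex -0.825 1.036 1.702
vertex -0.208 1.736 2.225
vertex -0.028 0.926 1.549
endloop
endfacet
facet normal -0.154 -0.984 -0.092
outer loop
vertex -0.825 1.036 1.702
vertex -0.028 0.926 1.549
vertex -0.112 0.764 3.415
endloop
endfacet
facet normal -0.063 0.631 -0.773
outer loop
vertex -0.028 0.926 1.549
vertex -0.208 1.736 2.225
vertex 0.664 1.291 1.791
endloop
endfacet
facet normal 0.481 -0.875 -0.054
outer loop
vertex -0.028 0.926 1.549
vertex 0.664 1.291 1.791
vertex -0.112 0.764 3.415
endloop
endfacet
facet normal -0.062 0.632 -0.773
outer loop
vertex 0.664 1.291 1.791
vertex -0.208 1.736 2.225
vertex 0.845 1.917 2.288
endloop
endfacet
facet normal 0.853 -0.453 0.260
outer loop
vertex 0.664 1.291 1.791
vertex 0.845 1.917 2.288
vertex -0.112 0.764 3.415
endloop
endfacet

endsolid
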